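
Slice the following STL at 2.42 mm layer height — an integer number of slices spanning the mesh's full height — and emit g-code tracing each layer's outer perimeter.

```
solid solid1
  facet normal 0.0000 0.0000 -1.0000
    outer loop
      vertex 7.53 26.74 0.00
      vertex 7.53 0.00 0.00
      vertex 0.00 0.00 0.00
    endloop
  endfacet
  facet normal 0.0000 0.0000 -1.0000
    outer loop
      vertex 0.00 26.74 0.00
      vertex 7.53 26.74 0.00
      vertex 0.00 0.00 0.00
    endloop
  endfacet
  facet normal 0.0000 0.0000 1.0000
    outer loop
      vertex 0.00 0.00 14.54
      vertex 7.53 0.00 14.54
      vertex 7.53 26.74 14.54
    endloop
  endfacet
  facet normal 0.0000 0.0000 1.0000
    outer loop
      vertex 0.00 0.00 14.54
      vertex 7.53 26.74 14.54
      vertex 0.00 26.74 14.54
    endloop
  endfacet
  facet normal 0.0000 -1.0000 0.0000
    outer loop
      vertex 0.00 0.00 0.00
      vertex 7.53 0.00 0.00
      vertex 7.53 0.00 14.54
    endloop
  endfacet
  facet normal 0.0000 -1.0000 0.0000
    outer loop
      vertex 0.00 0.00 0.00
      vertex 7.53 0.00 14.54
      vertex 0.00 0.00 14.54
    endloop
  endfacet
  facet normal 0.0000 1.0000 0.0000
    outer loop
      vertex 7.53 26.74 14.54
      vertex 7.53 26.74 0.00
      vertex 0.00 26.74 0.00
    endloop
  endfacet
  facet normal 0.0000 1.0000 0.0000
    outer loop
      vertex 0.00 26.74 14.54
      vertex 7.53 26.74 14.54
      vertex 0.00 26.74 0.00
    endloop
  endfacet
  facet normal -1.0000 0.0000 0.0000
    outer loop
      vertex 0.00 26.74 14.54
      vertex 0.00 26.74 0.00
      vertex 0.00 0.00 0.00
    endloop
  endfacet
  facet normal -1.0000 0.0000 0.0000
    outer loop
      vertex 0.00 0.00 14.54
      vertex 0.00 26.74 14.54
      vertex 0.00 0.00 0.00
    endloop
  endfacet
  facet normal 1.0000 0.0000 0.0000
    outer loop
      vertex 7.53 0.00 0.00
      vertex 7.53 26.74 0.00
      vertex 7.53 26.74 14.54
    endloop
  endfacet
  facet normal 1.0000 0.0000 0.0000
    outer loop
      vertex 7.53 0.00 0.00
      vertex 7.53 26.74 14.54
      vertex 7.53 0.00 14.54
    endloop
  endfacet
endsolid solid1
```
; perimeter-only toolpath
G21 ; units = mm
G90 ; absolute positioning
G28 ; home
; layer 1
G0 Z2.42
G0 X0.00 Y0.00
G1 X7.53 Y0.00
G1 X7.53 Y26.74
G1 X0.00 Y26.74
G1 X0.00 Y0.00
; layer 2
G0 Z4.85
G0 X0.00 Y0.00
G1 X7.53 Y0.00
G1 X7.53 Y26.74
G1 X0.00 Y26.74
G1 X0.00 Y0.00
; layer 3
G0 Z7.27
G0 X0.00 Y0.00
G1 X7.53 Y0.00
G1 X7.53 Y26.74
G1 X0.00 Y26.74
G1 X0.00 Y0.00
; layer 4
G0 Z9.69
G0 X0.00 Y0.00
G1 X7.53 Y0.00
G1 X7.53 Y26.74
G1 X0.00 Y26.74
G1 X0.00 Y0.00
; layer 5
G0 Z12.12
G0 X0.00 Y0.00
G1 X7.53 Y0.00
G1 X7.53 Y26.74
G1 X0.00 Y26.74
G1 X0.00 Y0.00
; layer 6
G0 Z14.54
G0 X0.00 Y0.00
G1 X7.53 Y0.00
G1 X7.53 Y26.74
G1 X0.00 Y26.74
G1 X0.00 Y0.00
M2 ; end

The solid is a rectangular box, roughly 7.53 × 26.7 mm footprint and 14.5 mm tall. Slicing at Δz = 2.42 mm — 6 equal slices spanning the solid's height, so layer i sits at z = i·h/6 — gives 6 non-empty perimeters. Each is a 4-segment closed polygon; G0 lifts to the layer z and rapids to the start vertex, then G1 traces the edges.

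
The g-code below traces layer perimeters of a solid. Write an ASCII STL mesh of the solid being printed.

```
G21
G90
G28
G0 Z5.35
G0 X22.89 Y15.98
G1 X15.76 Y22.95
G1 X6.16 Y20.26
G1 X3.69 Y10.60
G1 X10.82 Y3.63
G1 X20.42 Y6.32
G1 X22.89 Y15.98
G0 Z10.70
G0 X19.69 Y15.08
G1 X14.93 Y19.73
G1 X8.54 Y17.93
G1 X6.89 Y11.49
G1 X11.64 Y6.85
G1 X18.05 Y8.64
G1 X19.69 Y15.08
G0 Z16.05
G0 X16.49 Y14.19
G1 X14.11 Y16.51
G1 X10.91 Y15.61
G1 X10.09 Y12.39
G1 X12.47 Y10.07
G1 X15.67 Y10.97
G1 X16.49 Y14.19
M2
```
solid part
  facet normal 0.0000 0.0000 -1.0000
    outer loop
      vertex 3.78 22.58 0.00
      vertex 16.58 26.17 0.00
      vertex 26.09 16.88 0.00
    endloop
  endfacet
  facet normal 0.0000 0.0000 -1.0000
    outer loop
      vertex 0.49 9.70 0.00
      vertex 3.78 22.58 0.00
      vertex 26.09 16.88 0.00
    endloop
  endfacet
  facet normal 0.0000 0.0000 -1.0000
    outer loop
      vertex 10.00 0.41 0.00
      vertex 0.49 9.70 0.00
      vertex 26.09 16.88 0.00
    endloop
  endfacet
  facet normal 0.0000 0.0000 -1.0000
    outer loop
      vertex 22.80 4.00 0.00
      vertex 10.00 0.41 0.00
      vertex 26.09 16.88 0.00
    endloop
  endfacet
  facet normal 0.6154 0.6300 0.4738
    outer loop
      vertex 26.09 16.88 0.00
      vertex 16.58 26.17 0.00
      vertex 13.29 13.29 21.40
    endloop
  endfacet
  facet normal -0.2378 0.8479 0.4738
    outer loop
      vertex 16.58 26.17 0.00
      vertex 3.78 22.58 0.00
      vertex 13.29 13.29 21.40
    endloop
  endfacet
  facet normal -0.8532 0.2179 0.4738
    outer loop
      vertex 3.78 22.58 0.00
      vertex 0.49 9.70 0.00
      vertex 13.29 13.29 21.40
    endloop
  endfacet
  facet normal -0.6154 -0.6300 0.4738
    outer loop
      vertex 0.49 9.70 0.00
      vertex 10.00 0.41 0.00
      vertex 13.29 13.29 21.40
    endloop
  endfacet
  facet normal 0.2378 -0.8479 0.4738
    outer loop
      vertex 10.00 0.41 0.00
      vertex 22.80 4.00 0.00
      vertex 13.29 13.29 21.40
    endloop
  endfacet
  facet normal 0.8532 -0.2179 0.4738
    outer loop
      vertex 22.80 4.00 0.00
      vertex 26.09 16.88 0.00
      vertex 13.29 13.29 21.40
    endloop
  endfacet
endsolid part

The G0 Z moves step by Δz≈5.35 mm. The G1 loops shrink linearly with z, so the solid tapers from its base footprint up to z≈21.4. Closing with a flat bottom cap and the tapered top and triangulating gives 10 facets — a regular 6-sided pyramid, base circumscribed radius ≈ 13.3 mm, apex at z ≈ 21.4 mm.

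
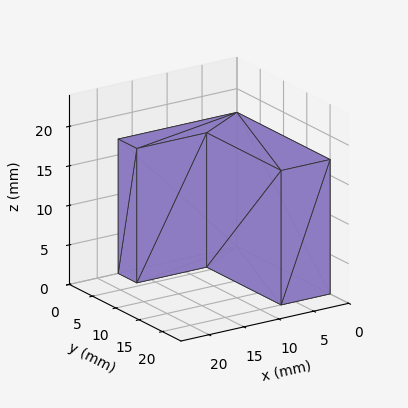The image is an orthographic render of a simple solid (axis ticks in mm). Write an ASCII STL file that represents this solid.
Reading the render: the shape is an L-shaped prism: outer 17 × 20 mm, arm thicknesses ≈ 4 mm (horizontal) and 7 mm (vertical), extruded 17 mm in z (dimensions read to the nearest mm from the axis ticks). For the STL, each face is triangulated and given an outward normal.

solid part
  facet normal 0.0000 0.0000 -1.0000
    outer loop
      vertex 17.0 4.0 0.0
      vertex 17.0 0.0 0.0
      vertex 0.0 0.0 0.0
    endloop
  endfacet
  facet normal 0.0000 0.0000 -1.0000
    outer loop
      vertex 7.0 4.0 0.0
      vertex 17.0 4.0 0.0
      vertex 0.0 0.0 0.0
    endloop
  endfacet
  facet normal 0.0000 0.0000 -1.0000
    outer loop
      vertex 7.0 20.0 0.0
      vertex 7.0 4.0 0.0
      vertex 0.0 0.0 0.0
    endloop
  endfacet
  facet normal 0.0000 0.0000 -1.0000
    outer loop
      vertex 0.0 20.0 0.0
      vertex 7.0 20.0 0.0
      vertex 0.0 0.0 0.0
    endloop
  endfacet
  facet normal 0.0000 0.0000 1.0000
    outer loop
      vertex 0.0 0.0 17.0
      vertex 17.0 0.0 17.0
      vertex 17.0 4.0 17.0
    endloop
  endfacet
  facet normal 0.0000 0.0000 1.0000
    outer loop
      vertex 0.0 0.0 17.0
      vertex 17.0 4.0 17.0
      vertex 7.0 4.0 17.0
    endloop
  endfacet
  facet normal 0.0000 0.0000 1.0000
    outer loop
      vertex 0.0 0.0 17.0
      vertex 7.0 4.0 17.0
      vertex 7.0 20.0 17.0
    endloop
  endfacet
  facet normal 0.0000 0.0000 1.0000
    outer loop
      vertex 0.0 0.0 17.0
      vertex 7.0 20.0 17.0
      vertex 0.0 20.0 17.0
    endloop
  endfacet
  facet normal 0.0000 -1.0000 0.0000
    outer loop
      vertex 0.0 0.0 0.0
      vertex 17.0 0.0 0.0
      vertex 17.0 0.0 17.0
    endloop
  endfacet
  facet normal 0.0000 -1.0000 0.0000
    outer loop
      vertex 0.0 0.0 0.0
      vertex 17.0 0.0 17.0
      vertex 0.0 0.0 17.0
    endloop
  endfacet
  facet normal 1.0000 0.0000 0.0000
    outer loop
      vertex 17.0 0.0 0.0
      vertex 17.0 4.0 0.0
      vertex 17.0 4.0 17.0
    endloop
  endfacet
  facet normal 1.0000 0.0000 0.0000
    outer loop
      vertex 17.0 0.0 0.0
      vertex 17.0 4.0 17.0
      vertex 17.0 0.0 17.0
    endloop
  endfacet
  facet normal 0.0000 1.0000 0.0000
    outer loop
      vertex 17.0 4.0 0.0
      vertex 7.0 4.0 0.0
      vertex 7.0 4.0 17.0
    endloop
  endfacet
  facet normal 0.0000 1.0000 0.0000
    outer loop
      vertex 17.0 4.0 0.0
      vertex 7.0 4.0 17.0
      vertex 17.0 4.0 17.0
    endloop
  endfacet
  facet normal 1.0000 0.0000 0.0000
    outer loop
      vertex 7.0 4.0 0.0
      vertex 7.0 20.0 0.0
      vertex 7.0 20.0 17.0
    endloop
  endfacet
  facet normal 1.0000 0.0000 0.0000
    outer loop
      vertex 7.0 4.0 0.0
      vertex 7.0 20.0 17.0
      vertex 7.0 4.0 17.0
    endloop
  endfacet
  facet normal 0.0000 1.0000 0.0000
    outer loop
      vertex 7.0 20.0 0.0
      vertex 0.0 20.0 0.0
      vertex 0.0 20.0 17.0
    endloop
  endfacet
  facet normal 0.0000 1.0000 0.0000
    outer loop
      vertex 7.0 20.0 0.0
      vertex 0.0 20.0 17.0
      vertex 7.0 20.0 17.0
    endloop
  endfacet
  facet normal -1.0000 0.0000 0.0000
    outer loop
      vertex 0.0 20.0 0.0
      vertex 0.0 0.0 0.0
      vertex 0.0 0.0 17.0
    endloop
  endfacet
  facet normal -1.0000 0.0000 0.0000
    outer loop
      vertex 0.0 20.0 0.0
      vertex 0.0 0.0 17.0
      vertex 0.0 20.0 17.0
    endloop
  endfacet
endsolid part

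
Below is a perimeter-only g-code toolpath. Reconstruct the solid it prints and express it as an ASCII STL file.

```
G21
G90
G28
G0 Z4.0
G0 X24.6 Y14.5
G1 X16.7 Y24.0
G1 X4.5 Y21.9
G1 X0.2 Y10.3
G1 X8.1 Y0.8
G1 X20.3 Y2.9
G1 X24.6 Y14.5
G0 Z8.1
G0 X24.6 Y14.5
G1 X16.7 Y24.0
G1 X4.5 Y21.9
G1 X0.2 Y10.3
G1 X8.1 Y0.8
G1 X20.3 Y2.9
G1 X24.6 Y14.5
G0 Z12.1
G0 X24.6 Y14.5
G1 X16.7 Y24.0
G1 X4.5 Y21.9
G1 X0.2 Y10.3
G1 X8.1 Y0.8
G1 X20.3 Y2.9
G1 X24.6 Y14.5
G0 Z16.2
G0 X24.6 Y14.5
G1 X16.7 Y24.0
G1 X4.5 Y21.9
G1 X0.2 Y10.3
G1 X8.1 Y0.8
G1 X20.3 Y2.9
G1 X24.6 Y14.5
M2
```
solid part
  facet normal 0.0000 0.0000 -1.0000
    outer loop
      vertex 4.5 21.9 0.0
      vertex 16.7 24.0 0.0
      vertex 24.6 14.5 0.0
    endloop
  endfacet
  facet normal 0.0000 0.0000 -1.0000
    outer loop
      vertex 0.2 10.3 0.0
      vertex 4.5 21.9 0.0
      vertex 24.6 14.5 0.0
    endloop
  endfacet
  facet normal 0.0000 0.0000 -1.0000
    outer loop
      vertex 8.1 0.8 0.0
      vertex 0.2 10.3 0.0
      vertex 24.6 14.5 0.0
    endloop
  endfacet
  facet normal 0.0000 0.0000 -1.0000
    outer loop
      vertex 20.3 2.9 0.0
      vertex 8.1 0.8 0.0
      vertex 24.6 14.5 0.0
    endloop
  endfacet
  facet normal 0.0000 0.0000 1.0000
    outer loop
      vertex 24.6 14.5 16.2
      vertex 16.7 24.0 16.2
      vertex 4.5 21.9 16.2
    endloop
  endfacet
  facet normal 0.0000 0.0000 1.0000
    outer loop
      vertex 24.6 14.5 16.2
      vertex 4.5 21.9 16.2
      vertex 0.2 10.3 16.2
    endloop
  endfacet
  facet normal 0.0000 0.0000 1.0000
    outer loop
      vertex 24.6 14.5 16.2
      vertex 0.2 10.3 16.2
      vertex 8.1 0.8 16.2
    endloop
  endfacet
  facet normal 0.0000 0.0000 1.0000
    outer loop
      vertex 24.6 14.5 16.2
      vertex 8.1 0.8 16.2
      vertex 20.3 2.9 16.2
    endloop
  endfacet
  facet normal 0.7689 0.6394 0.0000
    outer loop
      vertex 24.6 14.5 0.0
      vertex 16.7 24.0 0.0
      vertex 16.7 24.0 16.2
    endloop
  endfacet
  facet normal 0.7689 0.6394 0.0000
    outer loop
      vertex 24.6 14.5 0.0
      vertex 16.7 24.0 16.2
      vertex 24.6 14.5 16.2
    endloop
  endfacet
  facet normal -0.1696 0.9855 0.0000
    outer loop
      vertex 16.7 24.0 0.0
      vertex 4.5 21.9 0.0
      vertex 4.5 21.9 16.2
    endloop
  endfacet
  facet normal -0.1696 0.9855 0.0000
    outer loop
      vertex 16.7 24.0 0.0
      vertex 4.5 21.9 16.2
      vertex 16.7 24.0 16.2
    endloop
  endfacet
  facet normal -0.9377 0.3476 0.0000
    outer loop
      vertex 4.5 21.9 0.0
      vertex 0.2 10.3 0.0
      vertex 0.2 10.3 16.2
    endloop
  endfacet
  facet normal -0.9377 0.3476 0.0000
    outer loop
      vertex 4.5 21.9 0.0
      vertex 0.2 10.3 16.2
      vertex 4.5 21.9 16.2
    endloop
  endfacet
  facet normal -0.7689 -0.6394 0.0000
    outer loop
      vertex 0.2 10.3 0.0
      vertex 8.1 0.8 0.0
      vertex 8.1 0.8 16.2
    endloop
  endfacet
  facet normal -0.7689 -0.6394 0.0000
    outer loop
      vertex 0.2 10.3 0.0
      vertex 8.1 0.8 16.2
      vertex 0.2 10.3 16.2
    endloop
  endfacet
  facet normal 0.1696 -0.9855 0.0000
    outer loop
      vertex 8.1 0.8 0.0
      vertex 20.3 2.9 0.0
      vertex 20.3 2.9 16.2
    endloop
  endfacet
  facet normal 0.1696 -0.9855 0.0000
    outer loop
      vertex 8.1 0.8 0.0
      vertex 20.3 2.9 16.2
      vertex 8.1 0.8 16.2
    endloop
  endfacet
  facet normal 0.9377 -0.3476 0.0000
    outer loop
      vertex 20.3 2.9 0.0
      vertex 24.6 14.5 0.0
      vertex 24.6 14.5 16.2
    endloop
  endfacet
  facet normal 0.9377 -0.3476 0.0000
    outer loop
      vertex 20.3 2.9 0.0
      vertex 24.6 14.5 16.2
      vertex 20.3 2.9 16.2
    endloop
  endfacet
endsolid part

The G0 Z moves step by Δz≈4.0 mm. Every layer's G1 loop is the same polygon, so the solid is a straight extrusion of it from z=0 to z≈16.2. Closing with flat bottom and top caps and triangulating gives 20 facets — a regular 6-sided prism (a cylinder approximated with 6 flat sides), circumscribed radius ≈ 12.4 mm, height ≈ 16.2 mm.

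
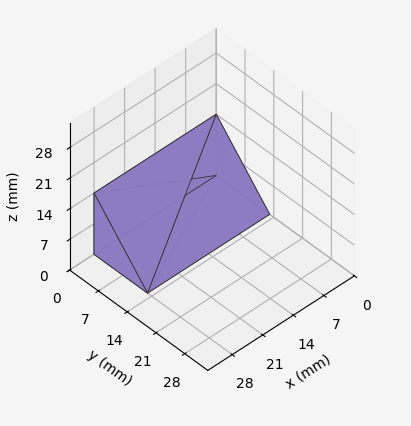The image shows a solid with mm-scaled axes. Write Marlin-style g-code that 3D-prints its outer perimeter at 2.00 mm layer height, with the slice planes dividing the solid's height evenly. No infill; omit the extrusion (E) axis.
Reading the render: the shape is a wedge (ramp): 28 × 13 mm base, rising to 14 mm along the y=0 edge and sloping linearly to z=0 at y=13 (dimensions read to the nearest mm from the axis ticks). For the g-code, the solid's height is divided into equal slices at the stated Δz and each level perimeter traced with G1 moves after a G0 lift.

; perimeter-only toolpath
G21 ; units = mm
G90 ; absolute positioning
G28 ; home
; layer 1
G0 Z2.00
G0 X0.00 Y0.00
G1 X28.00 Y0.00
G1 X28.00 Y11.14
G1 X0.00 Y11.14
G1 X0.00 Y0.00
; layer 2
G0 Z4.00
G0 X0.00 Y0.00
G1 X28.00 Y0.00
G1 X28.00 Y9.29
G1 X0.00 Y9.29
G1 X0.00 Y0.00
; layer 3
G0 Z6.00
G0 X0.00 Y0.00
G1 X28.00 Y0.00
G1 X28.00 Y7.43
G1 X0.00 Y7.43
G1 X0.00 Y0.00
; layer 4
G0 Z8.00
G0 X0.00 Y0.00
G1 X28.00 Y0.00
G1 X28.00 Y5.57
G1 X0.00 Y5.57
G1 X0.00 Y0.00
; layer 5
G0 Z10.00
G0 X0.00 Y0.00
G1 X28.00 Y0.00
G1 X28.00 Y3.71
G1 X0.00 Y3.71
G1 X0.00 Y0.00
; layer 6
G0 Z12.00
G0 X0.00 Y0.00
G1 X28.00 Y0.00
G1 X28.00 Y1.86
G1 X0.00 Y1.86
G1 X0.00 Y0.00
M2 ; end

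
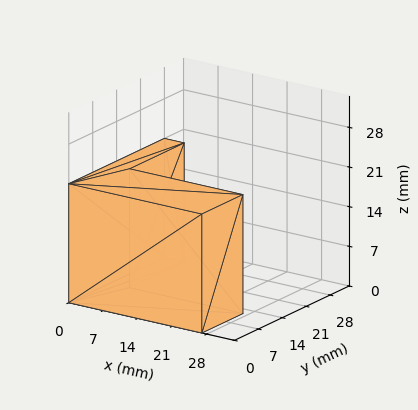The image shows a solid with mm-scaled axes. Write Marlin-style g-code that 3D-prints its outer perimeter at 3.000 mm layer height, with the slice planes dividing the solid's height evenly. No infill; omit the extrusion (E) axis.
Reading the render: the shape is an L-shaped prism: outer 27 × 28 mm, arm thicknesses ≈ 12 mm (horizontal) and 4 mm (vertical), extruded 21 mm in z (dimensions read to the nearest mm from the axis ticks). For the g-code, the solid's height is divided into equal slices at the stated Δz and each level perimeter traced with G1 moves after a G0 lift.

; perimeter-only toolpath
G21 ; units = mm
G90 ; absolute positioning
G28 ; home
; layer 1
G0 Z3.000
G0 X0.000 Y0.000
G1 X27.000 Y0.000
G1 X27.000 Y12.000
G1 X4.000 Y12.000
G1 X4.000 Y28.000
G1 X0.000 Y28.000
G1 X0.000 Y0.000
; layer 2
G0 Z6.000
G0 X0.000 Y0.000
G1 X27.000 Y0.000
G1 X27.000 Y12.000
G1 X4.000 Y12.000
G1 X4.000 Y28.000
G1 X0.000 Y28.000
G1 X0.000 Y0.000
; layer 3
G0 Z9.000
G0 X0.000 Y0.000
G1 X27.000 Y0.000
G1 X27.000 Y12.000
G1 X4.000 Y12.000
G1 X4.000 Y28.000
G1 X0.000 Y28.000
G1 X0.000 Y0.000
; layer 4
G0 Z12.000
G0 X0.000 Y0.000
G1 X27.000 Y0.000
G1 X27.000 Y12.000
G1 X4.000 Y12.000
G1 X4.000 Y28.000
G1 X0.000 Y28.000
G1 X0.000 Y0.000
; layer 5
G0 Z15.000
G0 X0.000 Y0.000
G1 X27.000 Y0.000
G1 X27.000 Y12.000
G1 X4.000 Y12.000
G1 X4.000 Y28.000
G1 X0.000 Y28.000
G1 X0.000 Y0.000
; layer 6
G0 Z18.000
G0 X0.000 Y0.000
G1 X27.000 Y0.000
G1 X27.000 Y12.000
G1 X4.000 Y12.000
G1 X4.000 Y28.000
G1 X0.000 Y28.000
G1 X0.000 Y0.000
; layer 7
G0 Z21.000
G0 X0.000 Y0.000
G1 X27.000 Y0.000
G1 X27.000 Y12.000
G1 X4.000 Y12.000
G1 X4.000 Y28.000
G1 X0.000 Y28.000
G1 X0.000 Y0.000
M2 ; end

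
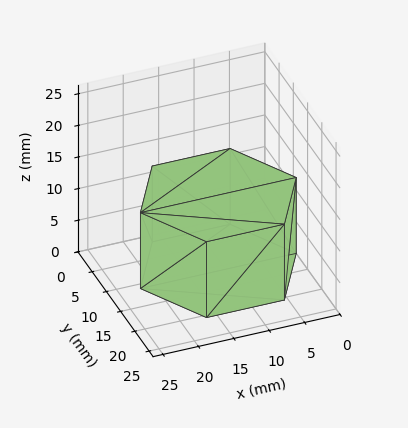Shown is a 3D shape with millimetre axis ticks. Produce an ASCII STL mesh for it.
Reading the render: the shape is a regular 6-sided prism (a cylinder approximated with 6 flat sides), circumscribed radius ≈ 11 mm, height ≈ 12 mm (dimensions read to the nearest mm from the axis ticks). For the STL, each face is triangulated and given an outward normal.

solid part
  facet normal 0.0000 0.0000 -1.0000
    outer loop
      vertex 5.50 20.53 0.00
      vertex 16.50 20.53 0.00
      vertex 22.00 11.00 0.00
    endloop
  endfacet
  facet normal 0.0000 0.0000 -1.0000
    outer loop
      vertex 0.00 11.00 0.00
      vertex 5.50 20.53 0.00
      vertex 22.00 11.00 0.00
    endloop
  endfacet
  facet normal 0.0000 0.0000 -1.0000
    outer loop
      vertex 5.50 1.47 0.00
      vertex 0.00 11.00 0.00
      vertex 22.00 11.00 0.00
    endloop
  endfacet
  facet normal 0.0000 0.0000 -1.0000
    outer loop
      vertex 16.50 1.47 0.00
      vertex 5.50 1.47 0.00
      vertex 22.00 11.00 0.00
    endloop
  endfacet
  facet normal 0.0000 0.0000 1.0000
    outer loop
      vertex 22.00 11.00 12.00
      vertex 16.50 20.53 12.00
      vertex 5.50 20.53 12.00
    endloop
  endfacet
  facet normal 0.0000 0.0000 1.0000
    outer loop
      vertex 22.00 11.00 12.00
      vertex 5.50 20.53 12.00
      vertex 0.00 11.00 12.00
    endloop
  endfacet
  facet normal 0.0000 0.0000 1.0000
    outer loop
      vertex 22.00 11.00 12.00
      vertex 0.00 11.00 12.00
      vertex 5.50 1.47 12.00
    endloop
  endfacet
  facet normal 0.0000 0.0000 1.0000
    outer loop
      vertex 22.00 11.00 12.00
      vertex 5.50 1.47 12.00
      vertex 16.50 1.47 12.00
    endloop
  endfacet
  facet normal 0.8661 0.4999 0.0000
    outer loop
      vertex 22.00 11.00 0.00
      vertex 16.50 20.53 0.00
      vertex 16.50 20.53 12.00
    endloop
  endfacet
  facet normal 0.8661 0.4999 0.0000
    outer loop
      vertex 22.00 11.00 0.00
      vertex 16.50 20.53 12.00
      vertex 22.00 11.00 12.00
    endloop
  endfacet
  facet normal 0.0000 1.0000 0.0000
    outer loop
      vertex 16.50 20.53 0.00
      vertex 5.50 20.53 0.00
      vertex 5.50 20.53 12.00
    endloop
  endfacet
  facet normal 0.0000 1.0000 0.0000
    outer loop
      vertex 16.50 20.53 0.00
      vertex 5.50 20.53 12.00
      vertex 16.50 20.53 12.00
    endloop
  endfacet
  facet normal -0.8661 0.4999 0.0000
    outer loop
      vertex 5.50 20.53 0.00
      vertex 0.00 11.00 0.00
      vertex 0.00 11.00 12.00
    endloop
  endfacet
  facet normal -0.8661 0.4999 0.0000
    outer loop
      vertex 5.50 20.53 0.00
      vertex 0.00 11.00 12.00
      vertex 5.50 20.53 12.00
    endloop
  endfacet
  facet normal -0.8661 -0.4999 0.0000
    outer loop
      vertex 0.00 11.00 0.00
      vertex 5.50 1.47 0.00
      vertex 5.50 1.47 12.00
    endloop
  endfacet
  facet normal -0.8661 -0.4999 0.0000
    outer loop
      vertex 0.00 11.00 0.00
      vertex 5.50 1.47 12.00
      vertex 0.00 11.00 12.00
    endloop
  endfacet
  facet normal 0.0000 -1.0000 0.0000
    outer loop
      vertex 5.50 1.47 0.00
      vertex 16.50 1.47 0.00
      vertex 16.50 1.47 12.00
    endloop
  endfacet
  facet normal 0.0000 -1.0000 0.0000
    outer loop
      vertex 5.50 1.47 0.00
      vertex 16.50 1.47 12.00
      vertex 5.50 1.47 12.00
    endloop
  endfacet
  facet normal 0.8661 -0.4999 0.0000
    outer loop
      vertex 16.50 1.47 0.00
      vertex 22.00 11.00 0.00
      vertex 22.00 11.00 12.00
    endloop
  endfacet
  facet normal 0.8661 -0.4999 0.0000
    outer loop
      vertex 16.50 1.47 0.00
      vertex 22.00 11.00 12.00
      vertex 16.50 1.47 12.00
    endloop
  endfacet
endsolid part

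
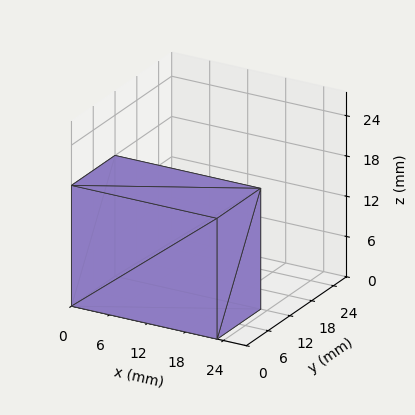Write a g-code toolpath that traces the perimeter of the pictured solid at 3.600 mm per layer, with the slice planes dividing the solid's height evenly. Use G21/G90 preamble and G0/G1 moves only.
Reading the render: the shape is a rectangular box, roughly 23 × 12 mm footprint and 18 mm tall (dimensions read to the nearest mm from the axis ticks). For the g-code, the solid's height is divided into equal slices at the stated Δz and each level perimeter traced with G1 moves after a G0 lift.

; perimeter-only toolpath
G21 ; units = mm
G90 ; absolute positioning
G28 ; home
; layer 1
G0 Z3.600
G0 X0.000 Y0.000
G1 X23.000 Y0.000
G1 X23.000 Y12.000
G1 X0.000 Y12.000
G1 X0.000 Y0.000
; layer 2
G0 Z7.200
G0 X0.000 Y0.000
G1 X23.000 Y0.000
G1 X23.000 Y12.000
G1 X0.000 Y12.000
G1 X0.000 Y0.000
; layer 3
G0 Z10.800
G0 X0.000 Y0.000
G1 X23.000 Y0.000
G1 X23.000 Y12.000
G1 X0.000 Y12.000
G1 X0.000 Y0.000
; layer 4
G0 Z14.400
G0 X0.000 Y0.000
G1 X23.000 Y0.000
G1 X23.000 Y12.000
G1 X0.000 Y12.000
G1 X0.000 Y0.000
; layer 5
G0 Z18.000
G0 X0.000 Y0.000
G1 X23.000 Y0.000
G1 X23.000 Y12.000
G1 X0.000 Y12.000
G1 X0.000 Y0.000
M2 ; end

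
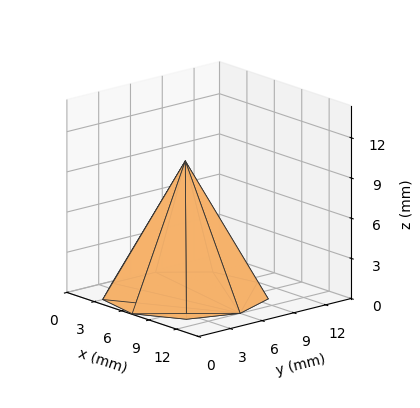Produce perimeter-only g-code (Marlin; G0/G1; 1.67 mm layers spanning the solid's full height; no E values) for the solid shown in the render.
Reading the render: the shape is a regular 9-sided pyramid, base circumscribed radius ≈ 6 mm, apex at z ≈ 10 mm (dimensions read to the nearest mm from the axis ticks). For the g-code, the solid's height is divided into equal slices at the stated Δz and each level perimeter traced with G1 moves after a G0 lift.

; perimeter-only toolpath
G21 ; units = mm
G90 ; absolute positioning
G28 ; home
; layer 1
G0 Z1.67
G0 X11.00 Y6.00
G1 X9.83 Y9.22
G1 X6.87 Y10.92
G1 X3.50 Y10.33
G1 X1.30 Y7.71
G1 X1.30 Y4.29
G1 X3.50 Y1.67
G1 X6.87 Y1.08
G1 X9.83 Y2.78
G1 X11.00 Y6.00
; layer 2
G0 Z3.33
G0 X10.00 Y6.00
G1 X9.07 Y8.57
G1 X6.69 Y9.94
G1 X4.00 Y9.47
G1 X2.24 Y7.37
G1 X2.24 Y4.63
G1 X4.00 Y2.53
G1 X6.69 Y2.06
G1 X9.07 Y3.43
G1 X10.00 Y6.00
; layer 3
G0 Z5.00
G0 X9.00 Y6.00
G1 X8.30 Y7.93
G1 X6.52 Y8.96
G1 X4.50 Y8.60
G1 X3.18 Y7.03
G1 X3.18 Y4.97
G1 X4.50 Y3.40
G1 X6.52 Y3.04
G1 X8.30 Y4.07
G1 X9.00 Y6.00
; layer 4
G0 Z6.67
G0 X8.00 Y6.00
G1 X7.53 Y7.29
G1 X6.35 Y7.97
G1 X5.00 Y7.73
G1 X4.12 Y6.68
G1 X4.12 Y5.32
G1 X5.00 Y4.27
G1 X6.35 Y4.03
G1 X7.53 Y4.71
G1 X8.00 Y6.00
; layer 5
G0 Z8.33
G0 X7.00 Y6.00
G1 X6.77 Y6.64
G1 X6.17 Y6.98
G1 X5.50 Y6.87
G1 X5.06 Y6.34
G1 X5.06 Y5.66
G1 X5.50 Y5.13
G1 X6.17 Y5.01
G1 X6.77 Y5.36
G1 X7.00 Y6.00
M2 ; end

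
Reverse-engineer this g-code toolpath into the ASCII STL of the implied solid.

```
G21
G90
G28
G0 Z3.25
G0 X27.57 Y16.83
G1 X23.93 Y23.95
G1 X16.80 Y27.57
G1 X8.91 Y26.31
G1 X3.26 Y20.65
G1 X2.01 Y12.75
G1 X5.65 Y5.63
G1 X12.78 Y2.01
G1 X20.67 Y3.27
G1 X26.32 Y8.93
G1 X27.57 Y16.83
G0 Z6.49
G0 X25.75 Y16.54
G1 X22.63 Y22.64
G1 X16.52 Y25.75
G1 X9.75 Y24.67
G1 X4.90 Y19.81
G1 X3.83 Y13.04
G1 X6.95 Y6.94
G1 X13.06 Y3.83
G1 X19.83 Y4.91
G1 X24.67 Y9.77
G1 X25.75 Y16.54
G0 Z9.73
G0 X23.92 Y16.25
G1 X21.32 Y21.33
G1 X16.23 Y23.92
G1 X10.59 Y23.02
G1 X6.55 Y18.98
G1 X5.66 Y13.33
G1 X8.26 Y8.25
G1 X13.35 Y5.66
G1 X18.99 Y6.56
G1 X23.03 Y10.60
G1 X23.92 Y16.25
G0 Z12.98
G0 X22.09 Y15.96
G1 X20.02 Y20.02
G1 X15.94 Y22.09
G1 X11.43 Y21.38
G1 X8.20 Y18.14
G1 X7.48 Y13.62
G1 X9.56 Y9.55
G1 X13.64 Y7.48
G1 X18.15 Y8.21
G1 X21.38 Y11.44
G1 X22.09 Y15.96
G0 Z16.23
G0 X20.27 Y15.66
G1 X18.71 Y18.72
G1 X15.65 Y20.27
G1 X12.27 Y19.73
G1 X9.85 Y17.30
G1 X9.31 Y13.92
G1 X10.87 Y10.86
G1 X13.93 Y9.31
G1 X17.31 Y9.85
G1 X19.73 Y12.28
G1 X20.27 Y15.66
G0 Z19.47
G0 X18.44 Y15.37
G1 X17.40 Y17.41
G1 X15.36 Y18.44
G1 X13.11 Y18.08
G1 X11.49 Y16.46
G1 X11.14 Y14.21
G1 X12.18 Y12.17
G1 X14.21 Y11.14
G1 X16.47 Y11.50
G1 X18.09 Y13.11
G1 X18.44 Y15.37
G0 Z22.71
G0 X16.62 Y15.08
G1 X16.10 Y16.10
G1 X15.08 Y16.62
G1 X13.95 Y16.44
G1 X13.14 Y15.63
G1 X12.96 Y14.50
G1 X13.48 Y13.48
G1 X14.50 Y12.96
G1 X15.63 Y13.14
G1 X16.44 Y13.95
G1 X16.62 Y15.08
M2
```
solid part
  facet normal 0.0000 0.0000 -1.0000
    outer loop
      vertex 17.09 29.40 0.00
      vertex 25.24 25.26 0.00
      vertex 29.40 17.12 0.00
    endloop
  endfacet
  facet normal 0.0000 0.0000 -1.0000
    outer loop
      vertex 8.07 27.96 0.00
      vertex 17.09 29.40 0.00
      vertex 29.40 17.12 0.00
    endloop
  endfacet
  facet normal 0.0000 0.0000 -1.0000
    outer loop
      vertex 1.61 21.49 0.00
      vertex 8.07 27.96 0.00
      vertex 29.40 17.12 0.00
    endloop
  endfacet
  facet normal 0.0000 0.0000 -1.0000
    outer loop
      vertex 0.18 12.46 0.00
      vertex 1.61 21.49 0.00
      vertex 29.40 17.12 0.00
    endloop
  endfacet
  facet normal 0.0000 0.0000 -1.0000
    outer loop
      vertex 4.34 4.32 0.00
      vertex 0.18 12.46 0.00
      vertex 29.40 17.12 0.00
    endloop
  endfacet
  facet normal 0.0000 0.0000 -1.0000
    outer loop
      vertex 12.49 0.18 0.00
      vertex 4.34 4.32 0.00
      vertex 29.40 17.12 0.00
    endloop
  endfacet
  facet normal 0.0000 0.0000 -1.0000
    outer loop
      vertex 21.51 1.62 0.00
      vertex 12.49 0.18 0.00
      vertex 29.40 17.12 0.00
    endloop
  endfacet
  facet normal 0.0000 0.0000 -1.0000
    outer loop
      vertex 27.97 8.09 0.00
      vertex 21.51 1.62 0.00
      vertex 29.40 17.12 0.00
    endloop
  endfacet
  facet normal 0.7829 0.4001 0.4765
    outer loop
      vertex 29.40 17.12 0.00
      vertex 25.24 25.26 0.00
      vertex 14.79 14.79 25.96
    endloop
  endfacet
  facet normal 0.3982 0.7839 0.4764
    outer loop
      vertex 25.24 25.26 0.00
      vertex 17.09 29.40 0.00
      vertex 14.79 14.79 25.96
    endloop
  endfacet
  facet normal -0.1386 0.8683 0.4764
    outer loop
      vertex 17.09 29.40 0.00
      vertex 8.07 27.96 0.00
      vertex 14.79 14.79 25.96
    endloop
  endfacet
  facet normal -0.6222 0.6213 0.4763
    outer loop
      vertex 8.07 27.96 0.00
      vertex 1.61 21.49 0.00
      vertex 14.79 14.79 25.96
    endloop
  endfacet
  facet normal -0.8684 0.1375 0.4764
    outer loop
      vertex 1.61 21.49 0.00
      vertex 0.18 12.46 0.00
      vertex 14.79 14.79 25.96
    endloop
  endfacet
  facet normal -0.7829 -0.4001 0.4765
    outer loop
      vertex 0.18 12.46 0.00
      vertex 4.34 4.32 0.00
      vertex 14.79 14.79 25.96
    endloop
  endfacet
  facet normal -0.3982 -0.7839 0.4764
    outer loop
      vertex 4.34 4.32 0.00
      vertex 12.49 0.18 0.00
      vertex 14.79 14.79 25.96
    endloop
  endfacet
  facet normal 0.1386 -0.8683 0.4764
    outer loop
      vertex 12.49 0.18 0.00
      vertex 21.51 1.62 0.00
      vertex 14.79 14.79 25.96
    endloop
  endfacet
  facet normal 0.6222 -0.6213 0.4763
    outer loop
      vertex 21.51 1.62 0.00
      vertex 27.97 8.09 0.00
      vertex 14.79 14.79 25.96
    endloop
  endfacet
  facet normal 0.8684 -0.1375 0.4764
    outer loop
      vertex 27.97 8.09 0.00
      vertex 29.40 17.12 0.00
      vertex 14.79 14.79 25.96
    endloop
  endfacet
endsolid part

The G0 Z moves step by Δz≈3.25 mm. The G1 loops shrink linearly with z, so the solid tapers from its base footprint up to z≈26. Closing with a flat bottom cap and the tapered top and triangulating gives 18 facets — a regular 10-sided pyramid, base circumscribed radius ≈ 14.8 mm, apex at z ≈ 26 mm.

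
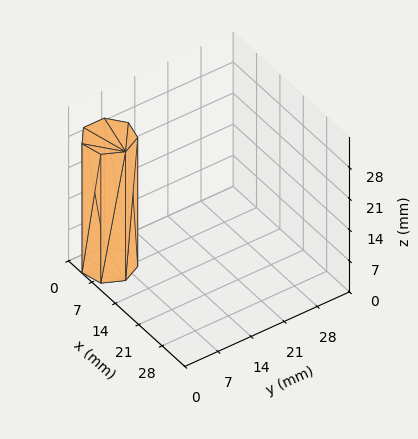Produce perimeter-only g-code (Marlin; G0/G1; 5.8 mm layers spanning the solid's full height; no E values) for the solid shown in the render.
Reading the render: the shape is a regular 7-sided prism (a cylinder approximated with 7 flat sides), circumscribed radius ≈ 5 mm, height ≈ 29 mm (dimensions read to the nearest mm from the axis ticks). For the g-code, the solid's height is divided into equal slices at the stated Δz and each level perimeter traced with G1 moves after a G0 lift.

; perimeter-only toolpath
G21 ; units = mm
G90 ; absolute positioning
G28 ; home
; layer 1
G0 Z5.8
G0 X10.0 Y5.0
G1 X8.1 Y8.9
G1 X3.9 Y9.9
G1 X0.5 Y7.2
G1 X0.5 Y2.8
G1 X3.9 Y0.1
G1 X8.1 Y1.1
G1 X10.0 Y5.0
; layer 2
G0 Z11.6
G0 X10.0 Y5.0
G1 X8.1 Y8.9
G1 X3.9 Y9.9
G1 X0.5 Y7.2
G1 X0.5 Y2.8
G1 X3.9 Y0.1
G1 X8.1 Y1.1
G1 X10.0 Y5.0
; layer 3
G0 Z17.4
G0 X10.0 Y5.0
G1 X8.1 Y8.9
G1 X3.9 Y9.9
G1 X0.5 Y7.2
G1 X0.5 Y2.8
G1 X3.9 Y0.1
G1 X8.1 Y1.1
G1 X10.0 Y5.0
; layer 4
G0 Z23.2
G0 X10.0 Y5.0
G1 X8.1 Y8.9
G1 X3.9 Y9.9
G1 X0.5 Y7.2
G1 X0.5 Y2.8
G1 X3.9 Y0.1
G1 X8.1 Y1.1
G1 X10.0 Y5.0
; layer 5
G0 Z29.0
G0 X10.0 Y5.0
G1 X8.1 Y8.9
G1 X3.9 Y9.9
G1 X0.5 Y7.2
G1 X0.5 Y2.8
G1 X3.9 Y0.1
G1 X8.1 Y1.1
G1 X10.0 Y5.0
M2 ; end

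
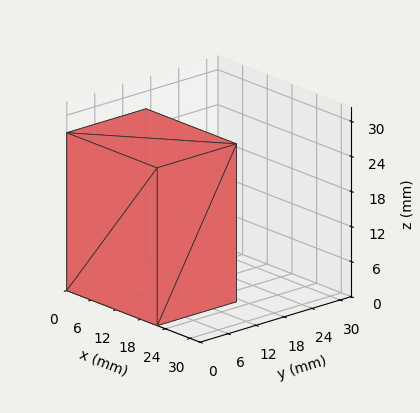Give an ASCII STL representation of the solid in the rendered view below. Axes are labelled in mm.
Reading the render: the shape is a rectangular box, roughly 22 × 17 mm footprint and 27 mm tall (dimensions read to the nearest mm from the axis ticks). For the STL, each face is triangulated and given an outward normal.

solid part
  facet normal 0.0000 0.0000 -1.0000
    outer loop
      vertex 22.0 17.0 0.0
      vertex 22.0 0.0 0.0
      vertex 0.0 0.0 0.0
    endloop
  endfacet
  facet normal 0.0000 0.0000 -1.0000
    outer loop
      vertex 0.0 17.0 0.0
      vertex 22.0 17.0 0.0
      vertex 0.0 0.0 0.0
    endloop
  endfacet
  facet normal 0.0000 0.0000 1.0000
    outer loop
      vertex 0.0 0.0 27.0
      vertex 22.0 0.0 27.0
      vertex 22.0 17.0 27.0
    endloop
  endfacet
  facet normal 0.0000 0.0000 1.0000
    outer loop
      vertex 0.0 0.0 27.0
      vertex 22.0 17.0 27.0
      vertex 0.0 17.0 27.0
    endloop
  endfacet
  facet normal 0.0000 -1.0000 0.0000
    outer loop
      vertex 0.0 0.0 0.0
      vertex 22.0 0.0 0.0
      vertex 22.0 0.0 27.0
    endloop
  endfacet
  facet normal 0.0000 -1.0000 0.0000
    outer loop
      vertex 0.0 0.0 0.0
      vertex 22.0 0.0 27.0
      vertex 0.0 0.0 27.0
    endloop
  endfacet
  facet normal 0.0000 1.0000 0.0000
    outer loop
      vertex 22.0 17.0 27.0
      vertex 22.0 17.0 0.0
      vertex 0.0 17.0 0.0
    endloop
  endfacet
  facet normal 0.0000 1.0000 0.0000
    outer loop
      vertex 0.0 17.0 27.0
      vertex 22.0 17.0 27.0
      vertex 0.0 17.0 0.0
    endloop
  endfacet
  facet normal -1.0000 0.0000 0.0000
    outer loop
      vertex 0.0 17.0 27.0
      vertex 0.0 17.0 0.0
      vertex 0.0 0.0 0.0
    endloop
  endfacet
  facet normal -1.0000 0.0000 0.0000
    outer loop
      vertex 0.0 0.0 27.0
      vertex 0.0 17.0 27.0
      vertex 0.0 0.0 0.0
    endloop
  endfacet
  facet normal 1.0000 0.0000 0.0000
    outer loop
      vertex 22.0 0.0 0.0
      vertex 22.0 17.0 0.0
      vertex 22.0 17.0 27.0
    endloop
  endfacet
  facet normal 1.0000 0.0000 0.0000
    outer loop
      vertex 22.0 0.0 0.0
      vertex 22.0 17.0 27.0
      vertex 22.0 0.0 27.0
    endloop
  endfacet
endsolid part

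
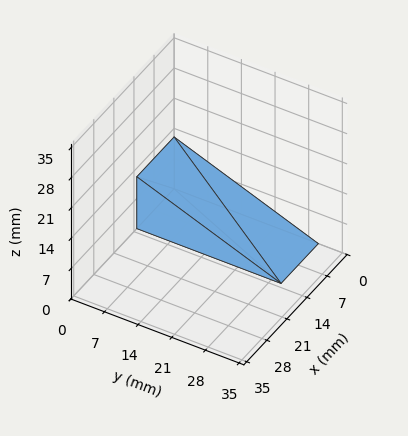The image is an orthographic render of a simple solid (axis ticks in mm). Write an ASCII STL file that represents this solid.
Reading the render: the shape is a wedge (ramp): 13 × 30 mm base, rising to 12 mm along the y=0 edge and sloping linearly to z=0 at y=30 (dimensions read to the nearest mm from the axis ticks). For the STL, each face is triangulated and given an outward normal.

solid part
  facet normal 0.0000 0.0000 -1.0000
    outer loop
      vertex 13.0 30.0 0.0
      vertex 13.0 0.0 0.0
      vertex 0.0 0.0 0.0
    endloop
  endfacet
  facet normal 0.0000 0.0000 -1.0000
    outer loop
      vertex 0.0 30.0 0.0
      vertex 13.0 30.0 0.0
      vertex 0.0 0.0 0.0
    endloop
  endfacet
  facet normal 0.0000 -1.0000 0.0000
    outer loop
      vertex 0.0 0.0 0.0
      vertex 13.0 0.0 0.0
      vertex 13.0 0.0 12.0
    endloop
  endfacet
  facet normal 0.0000 -1.0000 0.0000
    outer loop
      vertex 0.0 0.0 0.0
      vertex 13.0 0.0 12.0
      vertex 0.0 0.0 12.0
    endloop
  endfacet
  facet normal 0.0000 0.3714 0.9285
    outer loop
      vertex 0.0 0.0 12.0
      vertex 13.0 0.0 12.0
      vertex 13.0 30.0 0.0
    endloop
  endfacet
  facet normal 0.0000 0.3714 0.9285
    outer loop
      vertex 0.0 0.0 12.0
      vertex 13.0 30.0 0.0
      vertex 0.0 30.0 0.0
    endloop
  endfacet
  facet normal -1.0000 0.0000 0.0000
    outer loop
      vertex 0.0 0.0 12.0
      vertex 0.0 30.0 0.0
      vertex 0.0 0.0 0.0
    endloop
  endfacet
  facet normal 1.0000 0.0000 0.0000
    outer loop
      vertex 13.0 0.0 0.0
      vertex 13.0 30.0 0.0
      vertex 13.0 0.0 12.0
    endloop
  endfacet
endsolid part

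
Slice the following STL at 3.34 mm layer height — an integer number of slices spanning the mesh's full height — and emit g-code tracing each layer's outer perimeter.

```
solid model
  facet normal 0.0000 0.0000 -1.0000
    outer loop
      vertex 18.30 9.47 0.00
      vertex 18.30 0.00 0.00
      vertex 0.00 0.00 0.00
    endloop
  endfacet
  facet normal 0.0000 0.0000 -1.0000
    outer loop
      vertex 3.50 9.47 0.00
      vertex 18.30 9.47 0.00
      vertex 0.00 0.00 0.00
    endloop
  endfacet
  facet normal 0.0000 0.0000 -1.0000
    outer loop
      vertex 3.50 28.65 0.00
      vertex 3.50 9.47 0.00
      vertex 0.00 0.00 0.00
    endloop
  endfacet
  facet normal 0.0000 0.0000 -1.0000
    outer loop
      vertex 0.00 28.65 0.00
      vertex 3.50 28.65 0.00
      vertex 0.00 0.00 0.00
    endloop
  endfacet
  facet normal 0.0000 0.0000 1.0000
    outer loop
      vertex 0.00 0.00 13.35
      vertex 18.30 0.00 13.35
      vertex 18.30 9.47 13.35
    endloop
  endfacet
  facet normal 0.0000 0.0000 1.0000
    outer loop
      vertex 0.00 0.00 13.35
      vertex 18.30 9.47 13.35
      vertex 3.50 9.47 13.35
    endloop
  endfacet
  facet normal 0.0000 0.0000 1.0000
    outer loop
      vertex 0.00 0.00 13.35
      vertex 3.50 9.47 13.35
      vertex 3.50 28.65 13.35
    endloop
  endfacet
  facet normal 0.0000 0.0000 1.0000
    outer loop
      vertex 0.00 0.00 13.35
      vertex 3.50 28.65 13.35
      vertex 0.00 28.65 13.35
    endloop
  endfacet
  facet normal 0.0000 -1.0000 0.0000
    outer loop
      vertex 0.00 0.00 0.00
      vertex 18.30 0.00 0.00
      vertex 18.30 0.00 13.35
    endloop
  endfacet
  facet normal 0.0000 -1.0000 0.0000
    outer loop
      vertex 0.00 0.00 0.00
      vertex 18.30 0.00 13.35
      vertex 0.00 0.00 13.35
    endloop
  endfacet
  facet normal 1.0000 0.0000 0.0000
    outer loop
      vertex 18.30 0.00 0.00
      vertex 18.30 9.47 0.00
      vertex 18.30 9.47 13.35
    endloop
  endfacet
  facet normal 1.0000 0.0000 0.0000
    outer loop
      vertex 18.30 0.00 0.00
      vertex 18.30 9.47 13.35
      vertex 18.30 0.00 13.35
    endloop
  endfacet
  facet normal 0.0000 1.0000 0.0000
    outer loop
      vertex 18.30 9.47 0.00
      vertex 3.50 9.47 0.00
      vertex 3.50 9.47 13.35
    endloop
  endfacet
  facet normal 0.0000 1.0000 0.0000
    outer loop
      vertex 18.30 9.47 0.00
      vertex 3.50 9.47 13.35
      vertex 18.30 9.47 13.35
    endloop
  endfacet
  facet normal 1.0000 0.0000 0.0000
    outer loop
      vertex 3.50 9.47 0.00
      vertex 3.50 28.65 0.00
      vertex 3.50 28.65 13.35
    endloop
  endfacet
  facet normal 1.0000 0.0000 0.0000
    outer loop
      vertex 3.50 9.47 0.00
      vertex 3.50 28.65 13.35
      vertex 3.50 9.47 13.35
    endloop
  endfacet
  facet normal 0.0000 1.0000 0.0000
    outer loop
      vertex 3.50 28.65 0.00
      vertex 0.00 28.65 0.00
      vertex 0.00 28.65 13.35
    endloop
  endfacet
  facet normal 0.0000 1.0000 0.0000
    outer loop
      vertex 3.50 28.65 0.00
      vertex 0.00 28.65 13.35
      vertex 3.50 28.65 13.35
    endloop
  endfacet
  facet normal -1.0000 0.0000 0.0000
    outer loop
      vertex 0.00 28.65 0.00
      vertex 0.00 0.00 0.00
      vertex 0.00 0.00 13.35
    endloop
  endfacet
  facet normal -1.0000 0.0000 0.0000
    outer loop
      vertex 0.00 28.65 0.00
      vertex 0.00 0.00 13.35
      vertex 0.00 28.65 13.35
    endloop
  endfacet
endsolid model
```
; perimeter-only toolpath
G21 ; units = mm
G90 ; absolute positioning
G28 ; home
; layer 1
G0 Z3.34
G0 X0.00 Y0.00
G1 X18.30 Y0.00
G1 X18.30 Y9.47
G1 X3.50 Y9.47
G1 X3.50 Y28.65
G1 X0.00 Y28.65
G1 X0.00 Y0.00
; layer 2
G0 Z6.67
G0 X0.00 Y0.00
G1 X18.30 Y0.00
G1 X18.30 Y9.47
G1 X3.50 Y9.47
G1 X3.50 Y28.65
G1 X0.00 Y28.65
G1 X0.00 Y0.00
; layer 3
G0 Z10.01
G0 X0.00 Y0.00
G1 X18.30 Y0.00
G1 X18.30 Y9.47
G1 X3.50 Y9.47
G1 X3.50 Y28.65
G1 X0.00 Y28.65
G1 X0.00 Y0.00
; layer 4
G0 Z13.35
G0 X0.00 Y0.00
G1 X18.30 Y0.00
G1 X18.30 Y9.47
G1 X3.50 Y9.47
G1 X3.50 Y28.65
G1 X0.00 Y28.65
G1 X0.00 Y0.00
M2 ; end

The solid is an L-shaped prism: outer 18.3 × 28.6 mm, arm thicknesses ≈ 9.47 mm (horizontal) and 3.5 mm (vertical), extruded 13.3 mm in z. Slicing at Δz = 3.34 mm — 4 equal slices spanning the solid's height, so layer i sits at z = i·h/4 — gives 4 non-empty perimeters. Each is a 6-segment closed polygon; G0 lifts to the layer z and rapids to the start vertex, then G1 traces the edges.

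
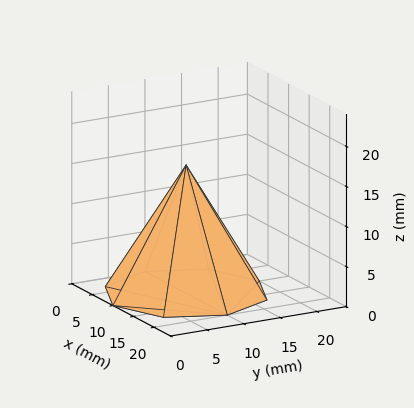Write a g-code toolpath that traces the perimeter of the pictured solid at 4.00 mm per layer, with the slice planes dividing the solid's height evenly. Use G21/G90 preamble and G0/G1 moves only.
Reading the render: the shape is a regular 8-sided pyramid, base circumscribed radius ≈ 10 mm, apex at z ≈ 16 mm (dimensions read to the nearest mm from the axis ticks). For the g-code, the solid's height is divided into equal slices at the stated Δz and each level perimeter traced with G1 moves after a G0 lift.

; perimeter-only toolpath
G21 ; units = mm
G90 ; absolute positioning
G28 ; home
; layer 1
G0 Z4.00
G0 X17.50 Y10.00
G1 X15.30 Y15.30
G1 X10.00 Y17.50
G1 X4.70 Y15.30
G1 X2.50 Y10.00
G1 X4.70 Y4.70
G1 X10.00 Y2.50
G1 X15.30 Y4.70
G1 X17.50 Y10.00
; layer 2
G0 Z8.00
G0 X15.00 Y10.00
G1 X13.54 Y13.54
G1 X10.00 Y15.00
G1 X6.46 Y13.54
G1 X5.00 Y10.00
G1 X6.46 Y6.46
G1 X10.00 Y5.00
G1 X13.54 Y6.46
G1 X15.00 Y10.00
; layer 3
G0 Z12.00
G0 X12.50 Y10.00
G1 X11.77 Y11.77
G1 X10.00 Y12.50
G1 X8.23 Y11.77
G1 X7.50 Y10.00
G1 X8.23 Y8.23
G1 X10.00 Y7.50
G1 X11.77 Y8.23
G1 X12.50 Y10.00
M2 ; end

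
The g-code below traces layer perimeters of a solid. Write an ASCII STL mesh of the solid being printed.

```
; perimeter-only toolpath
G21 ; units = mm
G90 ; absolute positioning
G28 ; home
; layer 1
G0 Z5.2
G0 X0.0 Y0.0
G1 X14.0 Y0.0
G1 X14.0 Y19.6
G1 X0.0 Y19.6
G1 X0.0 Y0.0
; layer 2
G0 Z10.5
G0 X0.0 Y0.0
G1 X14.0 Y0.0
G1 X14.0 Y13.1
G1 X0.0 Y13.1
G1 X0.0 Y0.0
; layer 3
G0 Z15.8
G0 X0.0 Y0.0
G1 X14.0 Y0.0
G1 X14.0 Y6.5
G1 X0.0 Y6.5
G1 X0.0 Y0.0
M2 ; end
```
solid part
  facet normal 0.0000 0.0000 -1.0000
    outer loop
      vertex 14.0 26.1 0.0
      vertex 14.0 0.0 0.0
      vertex 0.0 0.0 0.0
    endloop
  endfacet
  facet normal 0.0000 0.0000 -1.0000
    outer loop
      vertex 0.0 26.1 0.0
      vertex 14.0 26.1 0.0
      vertex 0.0 0.0 0.0
    endloop
  endfacet
  facet normal 0.0000 -1.0000 0.0000
    outer loop
      vertex 0.0 0.0 0.0
      vertex 14.0 0.0 0.0
      vertex 14.0 0.0 21.0
    endloop
  endfacet
  facet normal 0.0000 -1.0000 0.0000
    outer loop
      vertex 0.0 0.0 0.0
      vertex 14.0 0.0 21.0
      vertex 0.0 0.0 21.0
    endloop
  endfacet
  facet normal 0.0000 0.6269 0.7791
    outer loop
      vertex 0.0 0.0 21.0
      vertex 14.0 0.0 21.0
      vertex 14.0 26.1 0.0
    endloop
  endfacet
  facet normal 0.0000 0.6269 0.7791
    outer loop
      vertex 0.0 0.0 21.0
      vertex 14.0 26.1 0.0
      vertex 0.0 26.1 0.0
    endloop
  endfacet
  facet normal -1.0000 0.0000 0.0000
    outer loop
      vertex 0.0 0.0 21.0
      vertex 0.0 26.1 0.0
      vertex 0.0 0.0 0.0
    endloop
  endfacet
  facet normal 1.0000 0.0000 0.0000
    outer loop
      vertex 14.0 0.0 0.0
      vertex 14.0 26.1 0.0
      vertex 14.0 0.0 21.0
    endloop
  endfacet
endsolid part

The G0 Z moves step by Δz≈5.2 mm. The G1 loops shrink linearly with z, so the solid tapers from its base footprint up to z≈21. Closing with a flat bottom cap and the tapered top and triangulating gives 8 facets — a wedge (ramp): 14 × 26.1 mm base, rising to 21 mm along the y=0 edge and sloping linearly to z=0 at y=26.1.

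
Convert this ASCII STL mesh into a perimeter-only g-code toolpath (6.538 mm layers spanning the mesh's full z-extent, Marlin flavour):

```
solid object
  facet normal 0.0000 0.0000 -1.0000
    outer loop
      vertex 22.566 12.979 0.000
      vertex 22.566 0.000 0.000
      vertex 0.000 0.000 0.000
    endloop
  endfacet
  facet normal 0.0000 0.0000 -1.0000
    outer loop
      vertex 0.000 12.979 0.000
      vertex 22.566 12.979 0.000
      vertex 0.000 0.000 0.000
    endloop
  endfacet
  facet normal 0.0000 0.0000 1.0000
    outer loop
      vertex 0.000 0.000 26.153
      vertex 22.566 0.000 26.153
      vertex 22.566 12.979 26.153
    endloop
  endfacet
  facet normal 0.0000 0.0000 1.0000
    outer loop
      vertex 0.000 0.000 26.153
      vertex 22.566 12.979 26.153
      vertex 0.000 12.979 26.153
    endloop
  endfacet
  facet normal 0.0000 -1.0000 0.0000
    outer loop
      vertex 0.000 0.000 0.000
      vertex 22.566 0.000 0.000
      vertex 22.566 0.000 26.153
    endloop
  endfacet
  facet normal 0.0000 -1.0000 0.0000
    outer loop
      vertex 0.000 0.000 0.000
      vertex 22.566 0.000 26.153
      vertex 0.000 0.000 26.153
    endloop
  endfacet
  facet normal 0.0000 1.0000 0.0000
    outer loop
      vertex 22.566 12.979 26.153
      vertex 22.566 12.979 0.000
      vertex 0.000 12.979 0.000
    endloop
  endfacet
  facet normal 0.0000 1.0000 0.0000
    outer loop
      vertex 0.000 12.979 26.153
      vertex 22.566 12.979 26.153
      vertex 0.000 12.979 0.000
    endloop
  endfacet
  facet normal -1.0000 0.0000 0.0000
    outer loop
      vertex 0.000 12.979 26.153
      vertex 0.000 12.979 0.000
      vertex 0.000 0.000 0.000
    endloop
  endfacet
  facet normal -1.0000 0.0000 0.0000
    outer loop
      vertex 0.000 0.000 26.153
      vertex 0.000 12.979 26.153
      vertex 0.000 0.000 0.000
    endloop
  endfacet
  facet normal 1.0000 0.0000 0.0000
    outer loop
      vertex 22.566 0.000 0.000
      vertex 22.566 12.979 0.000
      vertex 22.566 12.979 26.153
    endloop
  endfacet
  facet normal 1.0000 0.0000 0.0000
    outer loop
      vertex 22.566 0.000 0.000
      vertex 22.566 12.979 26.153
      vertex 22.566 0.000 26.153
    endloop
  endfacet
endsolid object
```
; perimeter-only toolpath
G21 ; units = mm
G90 ; absolute positioning
G28 ; home
; layer 1
G0 Z6.538
G0 X0.000 Y0.000
G1 X22.566 Y0.000
G1 X22.566 Y12.979
G1 X0.000 Y12.979
G1 X0.000 Y0.000
; layer 2
G0 Z13.076
G0 X0.000 Y0.000
G1 X22.566 Y0.000
G1 X22.566 Y12.979
G1 X0.000 Y12.979
G1 X0.000 Y0.000
; layer 3
G0 Z19.615
G0 X0.000 Y0.000
G1 X22.566 Y0.000
G1 X22.566 Y12.979
G1 X0.000 Y12.979
G1 X0.000 Y0.000
; layer 4
G0 Z26.153
G0 X0.000 Y0.000
G1 X22.566 Y0.000
G1 X22.566 Y12.979
G1 X0.000 Y12.979
G1 X0.000 Y0.000
M2 ; end

The solid is a rectangular box, roughly 22.6 × 13 mm footprint and 26.2 mm tall. Slicing at Δz = 6.538 mm — 4 equal slices spanning the solid's height, so layer i sits at z = i·h/4 — gives 4 non-empty perimeters. Each is a 4-segment closed polygon; G0 lifts to the layer z and rapids to the start vertex, then G1 traces the edges.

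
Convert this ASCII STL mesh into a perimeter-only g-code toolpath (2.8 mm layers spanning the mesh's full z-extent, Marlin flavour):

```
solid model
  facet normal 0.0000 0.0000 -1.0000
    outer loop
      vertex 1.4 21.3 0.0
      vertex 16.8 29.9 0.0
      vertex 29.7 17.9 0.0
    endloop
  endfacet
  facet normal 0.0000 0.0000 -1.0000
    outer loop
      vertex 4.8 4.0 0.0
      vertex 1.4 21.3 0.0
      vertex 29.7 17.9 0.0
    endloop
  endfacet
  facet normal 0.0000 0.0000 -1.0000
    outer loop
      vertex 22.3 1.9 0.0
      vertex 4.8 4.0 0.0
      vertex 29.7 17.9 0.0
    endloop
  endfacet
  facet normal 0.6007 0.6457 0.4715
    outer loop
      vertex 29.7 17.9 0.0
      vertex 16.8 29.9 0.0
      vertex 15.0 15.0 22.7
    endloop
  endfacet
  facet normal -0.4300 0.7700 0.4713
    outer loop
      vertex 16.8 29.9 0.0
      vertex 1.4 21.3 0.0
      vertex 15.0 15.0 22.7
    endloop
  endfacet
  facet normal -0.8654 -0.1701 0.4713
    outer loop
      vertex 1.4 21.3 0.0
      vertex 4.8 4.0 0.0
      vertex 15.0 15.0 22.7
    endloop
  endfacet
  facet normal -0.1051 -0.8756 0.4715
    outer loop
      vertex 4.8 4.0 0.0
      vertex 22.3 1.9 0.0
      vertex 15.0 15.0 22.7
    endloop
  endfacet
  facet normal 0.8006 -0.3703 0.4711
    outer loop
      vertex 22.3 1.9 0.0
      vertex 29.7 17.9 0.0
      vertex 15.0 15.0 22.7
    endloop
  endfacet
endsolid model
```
; perimeter-only toolpath
G21 ; units = mm
G90 ; absolute positioning
G28 ; home
; layer 1
G0 Z2.8
G0 X27.9 Y17.5
G1 X16.6 Y28.0
G1 X3.1 Y20.5
G1 X6.1 Y5.4
G1 X21.4 Y3.5
G1 X27.9 Y17.5
; layer 2
G0 Z5.7
G0 X26.0 Y17.2
G1 X16.4 Y26.2
G1 X4.8 Y19.7
G1 X7.3 Y6.8
G1 X20.5 Y5.2
G1 X26.0 Y17.2
; layer 3
G0 Z8.5
G0 X24.2 Y16.8
G1 X16.1 Y24.3
G1 X6.5 Y18.9
G1 X8.6 Y8.1
G1 X19.6 Y6.8
G1 X24.2 Y16.8
; layer 4
G0 Z11.3
G0 X22.4 Y16.4
G1 X15.9 Y22.4
G1 X8.2 Y18.1
G1 X9.9 Y9.5
G1 X18.6 Y8.4
G1 X22.4 Y16.4
; layer 5
G0 Z14.2
G0 X20.5 Y16.1
G1 X15.7 Y20.6
G1 X9.9 Y17.4
G1 X11.2 Y10.9
G1 X17.7 Y10.1
G1 X20.5 Y16.1
; layer 6
G0 Z17.0
G0 X18.7 Y15.7
G1 X15.4 Y18.7
G1 X11.6 Y16.6
G1 X12.4 Y12.2
G1 X16.8 Y11.7
G1 X18.7 Y15.7
; layer 7
G0 Z19.9
G0 X16.8 Y15.4
G1 X15.2 Y16.9
G1 X13.3 Y15.8
G1 X13.7 Y13.6
G1 X15.9 Y13.4
G1 X16.8 Y15.4
M2 ; end

The solid is a regular 5-sided pyramid, base circumscribed radius ≈ 15 mm, apex at z ≈ 22.7 mm. Slicing at Δz = 2.8 mm — 8 equal slices spanning the solid's height, so layer i sits at z = i·h/8 — gives 7 non-empty perimeters. Each is a 5-segment closed polygon; G0 lifts to the layer z and rapids to the start vertex, then G1 traces the edges. The cross-section shrinks linearly with z (the slice at the apex is degenerate and omitted).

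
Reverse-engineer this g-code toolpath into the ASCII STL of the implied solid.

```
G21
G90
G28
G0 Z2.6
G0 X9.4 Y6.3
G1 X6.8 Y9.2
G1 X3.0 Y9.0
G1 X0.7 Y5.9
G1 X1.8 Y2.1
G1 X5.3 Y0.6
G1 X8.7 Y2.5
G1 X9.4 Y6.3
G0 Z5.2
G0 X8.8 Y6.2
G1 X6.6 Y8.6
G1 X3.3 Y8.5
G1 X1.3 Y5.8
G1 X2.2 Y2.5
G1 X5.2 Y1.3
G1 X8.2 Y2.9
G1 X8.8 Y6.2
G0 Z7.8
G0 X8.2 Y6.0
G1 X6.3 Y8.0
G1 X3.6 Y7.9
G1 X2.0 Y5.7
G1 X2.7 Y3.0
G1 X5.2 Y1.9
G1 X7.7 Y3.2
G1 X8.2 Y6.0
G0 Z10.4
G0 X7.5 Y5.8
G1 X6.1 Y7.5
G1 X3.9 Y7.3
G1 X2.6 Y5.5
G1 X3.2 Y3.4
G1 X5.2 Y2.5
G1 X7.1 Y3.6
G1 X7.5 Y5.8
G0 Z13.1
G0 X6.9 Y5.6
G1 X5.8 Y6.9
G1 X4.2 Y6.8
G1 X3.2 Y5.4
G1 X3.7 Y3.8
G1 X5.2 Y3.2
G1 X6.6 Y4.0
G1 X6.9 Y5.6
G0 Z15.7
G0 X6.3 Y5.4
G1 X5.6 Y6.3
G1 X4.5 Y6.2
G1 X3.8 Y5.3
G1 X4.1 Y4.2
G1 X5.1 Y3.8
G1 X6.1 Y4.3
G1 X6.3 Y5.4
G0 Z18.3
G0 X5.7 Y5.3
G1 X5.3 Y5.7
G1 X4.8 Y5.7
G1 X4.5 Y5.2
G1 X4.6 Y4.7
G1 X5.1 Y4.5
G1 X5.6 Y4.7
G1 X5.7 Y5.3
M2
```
solid part
  facet normal 0.0000 0.0000 -1.0000
    outer loop
      vertex 2.7 9.6 0.0
      vertex 7.1 9.8 0.0
      vertex 10.0 6.5 0.0
    endloop
  endfacet
  facet normal 0.0000 0.0000 -1.0000
    outer loop
      vertex 0.1 6.0 0.0
      vertex 2.7 9.6 0.0
      vertex 10.0 6.5 0.0
    endloop
  endfacet
  facet normal 0.0000 0.0000 -1.0000
    outer loop
      vertex 1.3 1.7 0.0
      vertex 0.1 6.0 0.0
      vertex 10.0 6.5 0.0
    endloop
  endfacet
  facet normal 0.0000 0.0000 -1.0000
    outer loop
      vertex 5.3 0.0 0.0
      vertex 1.3 1.7 0.0
      vertex 10.0 6.5 0.0
    endloop
  endfacet
  facet normal 0.0000 0.0000 -1.0000
    outer loop
      vertex 9.2 2.1 0.0
      vertex 5.3 0.0 0.0
      vertex 10.0 6.5 0.0
    endloop
  endfacet
  facet normal 0.7336 0.6447 0.2152
    outer loop
      vertex 10.0 6.5 0.0
      vertex 7.1 9.8 0.0
      vertex 5.1 5.1 20.9
    endloop
  endfacet
  facet normal -0.0443 0.9756 0.2151
    outer loop
      vertex 7.1 9.8 0.0
      vertex 2.7 9.6 0.0
      vertex 5.1 5.1 20.9
    endloop
  endfacet
  facet normal -0.7919 0.5719 0.2141
    outer loop
      vertex 2.7 9.6 0.0
      vertex 0.1 6.0 0.0
      vertex 5.1 5.1 20.9
    endloop
  endfacet
  facet normal -0.9409 -0.2626 0.2138
    outer loop
      vertex 0.1 6.0 0.0
      vertex 1.3 1.7 0.0
      vertex 5.1 5.1 20.9
    endloop
  endfacet
  facet normal -0.3819 -0.8987 0.2156
    outer loop
      vertex 1.3 1.7 0.0
      vertex 5.3 0.0 0.0
      vertex 5.1 5.1 20.9
    endloop
  endfacet
  facet normal 0.4631 -0.8600 0.2143
    outer loop
      vertex 5.3 0.0 0.0
      vertex 9.2 2.1 0.0
      vertex 5.1 5.1 20.9
    endloop
  endfacet
  facet normal 0.9612 -0.1748 0.2136
    outer loop
      vertex 9.2 2.1 0.0
      vertex 10.0 6.5 0.0
      vertex 5.1 5.1 20.9
    endloop
  endfacet
endsolid part

The G0 Z moves step by Δz≈2.6 mm. The G1 loops shrink linearly with z, so the solid tapers from its base footprint up to z≈20.9. Closing with a flat bottom cap and the tapered top and triangulating gives 12 facets — a regular 7-sided pyramid, base circumscribed radius ≈ 5.1 mm, apex at z ≈ 20.9 mm.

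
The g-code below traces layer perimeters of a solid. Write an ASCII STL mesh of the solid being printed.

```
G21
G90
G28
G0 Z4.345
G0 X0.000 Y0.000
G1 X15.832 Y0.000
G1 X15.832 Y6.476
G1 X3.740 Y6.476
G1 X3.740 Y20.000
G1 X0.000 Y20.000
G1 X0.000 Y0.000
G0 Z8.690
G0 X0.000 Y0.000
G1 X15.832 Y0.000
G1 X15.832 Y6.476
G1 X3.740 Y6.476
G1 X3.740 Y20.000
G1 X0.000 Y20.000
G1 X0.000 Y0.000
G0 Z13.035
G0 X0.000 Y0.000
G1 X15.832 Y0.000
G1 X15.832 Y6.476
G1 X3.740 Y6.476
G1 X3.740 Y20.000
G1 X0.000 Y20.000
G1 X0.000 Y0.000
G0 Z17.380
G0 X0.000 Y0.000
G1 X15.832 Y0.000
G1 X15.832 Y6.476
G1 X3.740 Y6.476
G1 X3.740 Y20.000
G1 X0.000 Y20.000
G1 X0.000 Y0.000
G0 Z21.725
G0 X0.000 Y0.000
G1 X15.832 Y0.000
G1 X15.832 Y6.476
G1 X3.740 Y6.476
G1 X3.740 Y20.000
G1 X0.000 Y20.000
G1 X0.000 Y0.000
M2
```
solid part
  facet normal 0.0000 0.0000 -1.0000
    outer loop
      vertex 15.832 6.476 0.000
      vertex 15.832 0.000 0.000
      vertex 0.000 0.000 0.000
    endloop
  endfacet
  facet normal 0.0000 0.0000 -1.0000
    outer loop
      vertex 3.740 6.476 0.000
      vertex 15.832 6.476 0.000
      vertex 0.000 0.000 0.000
    endloop
  endfacet
  facet normal 0.0000 0.0000 -1.0000
    outer loop
      vertex 3.740 20.000 0.000
      vertex 3.740 6.476 0.000
      vertex 0.000 0.000 0.000
    endloop
  endfacet
  facet normal 0.0000 0.0000 -1.0000
    outer loop
      vertex 0.000 20.000 0.000
      vertex 3.740 20.000 0.000
      vertex 0.000 0.000 0.000
    endloop
  endfacet
  facet normal 0.0000 0.0000 1.0000
    outer loop
      vertex 0.000 0.000 21.725
      vertex 15.832 0.000 21.725
      vertex 15.832 6.476 21.725
    endloop
  endfacet
  facet normal 0.0000 0.0000 1.0000
    outer loop
      vertex 0.000 0.000 21.725
      vertex 15.832 6.476 21.725
      vertex 3.740 6.476 21.725
    endloop
  endfacet
  facet normal 0.0000 0.0000 1.0000
    outer loop
      vertex 0.000 0.000 21.725
      vertex 3.740 6.476 21.725
      vertex 3.740 20.000 21.725
    endloop
  endfacet
  facet normal 0.0000 0.0000 1.0000
    outer loop
      vertex 0.000 0.000 21.725
      vertex 3.740 20.000 21.725
      vertex 0.000 20.000 21.725
    endloop
  endfacet
  facet normal 0.0000 -1.0000 0.0000
    outer loop
      vertex 0.000 0.000 0.000
      vertex 15.832 0.000 0.000
      vertex 15.832 0.000 21.725
    endloop
  endfacet
  facet normal 0.0000 -1.0000 0.0000
    outer loop
      vertex 0.000 0.000 0.000
      vertex 15.832 0.000 21.725
      vertex 0.000 0.000 21.725
    endloop
  endfacet
  facet normal 1.0000 0.0000 0.0000
    outer loop
      vertex 15.832 0.000 0.000
      vertex 15.832 6.476 0.000
      vertex 15.832 6.476 21.725
    endloop
  endfacet
  facet normal 1.0000 0.0000 0.0000
    outer loop
      vertex 15.832 0.000 0.000
      vertex 15.832 6.476 21.725
      vertex 15.832 0.000 21.725
    endloop
  endfacet
  facet normal 0.0000 1.0000 0.0000
    outer loop
      vertex 15.832 6.476 0.000
      vertex 3.740 6.476 0.000
      vertex 3.740 6.476 21.725
    endloop
  endfacet
  facet normal 0.0000 1.0000 0.0000
    outer loop
      vertex 15.832 6.476 0.000
      vertex 3.740 6.476 21.725
      vertex 15.832 6.476 21.725
    endloop
  endfacet
  facet normal 1.0000 0.0000 0.0000
    outer loop
      vertex 3.740 6.476 0.000
      vertex 3.740 20.000 0.000
      vertex 3.740 20.000 21.725
    endloop
  endfacet
  facet normal 1.0000 0.0000 0.0000
    outer loop
      vertex 3.740 6.476 0.000
      vertex 3.740 20.000 21.725
      vertex 3.740 6.476 21.725
    endloop
  endfacet
  facet normal 0.0000 1.0000 0.0000
    outer loop
      vertex 3.740 20.000 0.000
      vertex 0.000 20.000 0.000
      vertex 0.000 20.000 21.725
    endloop
  endfacet
  facet normal 0.0000 1.0000 0.0000
    outer loop
      vertex 3.740 20.000 0.000
      vertex 0.000 20.000 21.725
      vertex 3.740 20.000 21.725
    endloop
  endfacet
  facet normal -1.0000 0.0000 0.0000
    outer loop
      vertex 0.000 20.000 0.000
      vertex 0.000 0.000 0.000
      vertex 0.000 0.000 21.725
    endloop
  endfacet
  facet normal -1.0000 0.0000 0.0000
    outer loop
      vertex 0.000 20.000 0.000
      vertex 0.000 0.000 21.725
      vertex 0.000 20.000 21.725
    endloop
  endfacet
endsolid part

The G0 Z moves step by Δz≈4.345 mm. Every layer's G1 loop is the same polygon, so the solid is a straight extrusion of it from z=0 to z≈21.7. Closing with flat bottom and top caps and triangulating gives 20 facets — an L-shaped prism: outer 15.8 × 20 mm, arm thicknesses ≈ 6.48 mm (horizontal) and 3.74 mm (vertical), extruded 21.7 mm in z.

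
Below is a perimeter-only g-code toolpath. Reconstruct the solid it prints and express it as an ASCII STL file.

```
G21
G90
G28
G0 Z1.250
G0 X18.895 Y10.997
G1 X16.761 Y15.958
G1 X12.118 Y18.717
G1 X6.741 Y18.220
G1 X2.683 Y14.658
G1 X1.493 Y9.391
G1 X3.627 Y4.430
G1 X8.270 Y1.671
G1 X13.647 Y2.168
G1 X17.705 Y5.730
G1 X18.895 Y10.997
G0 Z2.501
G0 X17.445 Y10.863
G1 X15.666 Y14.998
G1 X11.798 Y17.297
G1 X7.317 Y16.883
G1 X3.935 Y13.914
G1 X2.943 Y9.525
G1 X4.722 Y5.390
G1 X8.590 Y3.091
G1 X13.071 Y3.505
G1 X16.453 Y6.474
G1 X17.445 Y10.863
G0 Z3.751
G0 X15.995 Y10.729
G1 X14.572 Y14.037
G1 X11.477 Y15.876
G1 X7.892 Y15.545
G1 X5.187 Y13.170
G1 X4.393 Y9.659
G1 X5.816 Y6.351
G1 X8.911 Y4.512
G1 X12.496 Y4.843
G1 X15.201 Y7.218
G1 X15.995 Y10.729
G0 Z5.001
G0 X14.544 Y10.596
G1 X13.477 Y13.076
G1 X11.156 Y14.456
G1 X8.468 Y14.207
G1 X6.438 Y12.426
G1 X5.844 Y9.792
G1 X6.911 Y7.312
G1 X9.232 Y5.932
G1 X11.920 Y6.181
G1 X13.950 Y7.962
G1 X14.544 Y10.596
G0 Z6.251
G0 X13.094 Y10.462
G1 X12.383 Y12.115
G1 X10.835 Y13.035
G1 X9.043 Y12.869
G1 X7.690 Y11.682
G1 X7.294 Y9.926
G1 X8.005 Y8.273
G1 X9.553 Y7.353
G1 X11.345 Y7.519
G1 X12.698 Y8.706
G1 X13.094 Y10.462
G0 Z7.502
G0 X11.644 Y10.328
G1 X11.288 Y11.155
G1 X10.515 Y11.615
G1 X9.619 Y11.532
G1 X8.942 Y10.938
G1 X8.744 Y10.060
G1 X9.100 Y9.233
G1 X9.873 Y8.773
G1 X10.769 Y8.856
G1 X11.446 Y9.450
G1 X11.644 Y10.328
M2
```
solid part
  facet normal 0.0000 0.0000 -1.0000
    outer loop
      vertex 12.439 20.138 0.000
      vertex 17.855 16.919 0.000
      vertex 20.345 11.131 0.000
    endloop
  endfacet
  facet normal 0.0000 0.0000 -1.0000
    outer loop
      vertex 6.166 19.558 0.000
      vertex 12.439 20.138 0.000
      vertex 20.345 11.131 0.000
    endloop
  endfacet
  facet normal 0.0000 0.0000 -1.0000
    outer loop
      vertex 1.431 15.402 0.000
      vertex 6.166 19.558 0.000
      vertex 20.345 11.131 0.000
    endloop
  endfacet
  facet normal 0.0000 0.0000 -1.0000
    outer loop
      vertex 0.043 9.257 0.000
      vertex 1.431 15.402 0.000
      vertex 20.345 11.131 0.000
    endloop
  endfacet
  facet normal 0.0000 0.0000 -1.0000
    outer loop
      vertex 2.533 3.469 0.000
      vertex 0.043 9.257 0.000
      vertex 20.345 11.131 0.000
    endloop
  endfacet
  facet normal 0.0000 0.0000 -1.0000
    outer loop
      vertex 7.949 0.250 0.000
      vertex 2.533 3.469 0.000
      vertex 20.345 11.131 0.000
    endloop
  endfacet
  facet normal 0.0000 0.0000 -1.0000
    outer loop
      vertex 14.222 0.830 0.000
      vertex 7.949 0.250 0.000
      vertex 20.345 11.131 0.000
    endloop
  endfacet
  facet normal 0.0000 0.0000 -1.0000
    outer loop
      vertex 18.957 4.986 0.000
      vertex 14.222 0.830 0.000
      vertex 20.345 11.131 0.000
    endloop
  endfacet
  facet normal 0.6155 0.2648 0.7423
    outer loop
      vertex 20.345 11.131 0.000
      vertex 17.855 16.919 0.000
      vertex 10.194 10.194 8.752
    endloop
  endfacet
  facet normal 0.3424 0.5760 0.7423
    outer loop
      vertex 17.855 16.919 0.000
      vertex 12.439 20.138 0.000
      vertex 10.194 10.194 8.752
    endloop
  endfacet
  facet normal -0.0617 0.6672 0.7423
    outer loop
      vertex 12.439 20.138 0.000
      vertex 6.166 19.558 0.000
      vertex 10.194 10.194 8.752
    endloop
  endfacet
  facet normal -0.4420 0.5036 0.7423
    outer loop
      vertex 6.166 19.558 0.000
      vertex 1.431 15.402 0.000
      vertex 10.194 10.194 8.752
    endloop
  endfacet
  facet normal -0.6536 0.1476 0.7423
    outer loop
      vertex 1.431 15.402 0.000
      vertex 0.043 9.257 0.000
      vertex 10.194 10.194 8.752
    endloop
  endfacet
  facet normal -0.6155 -0.2648 0.7423
    outer loop
      vertex 0.043 9.257 0.000
      vertex 2.533 3.469 0.000
      vertex 10.194 10.194 8.752
    endloop
  endfacet
  facet normal -0.3424 -0.5760 0.7423
    outer loop
      vertex 2.533 3.469 0.000
      vertex 7.949 0.250 0.000
      vertex 10.194 10.194 8.752
    endloop
  endfacet
  facet normal 0.0617 -0.6672 0.7423
    outer loop
      vertex 7.949 0.250 0.000
      vertex 14.222 0.830 0.000
      vertex 10.194 10.194 8.752
    endloop
  endfacet
  facet normal 0.4420 -0.5036 0.7423
    outer loop
      vertex 14.222 0.830 0.000
      vertex 18.957 4.986 0.000
      vertex 10.194 10.194 8.752
    endloop
  endfacet
  facet normal 0.6536 -0.1476 0.7423
    outer loop
      vertex 18.957 4.986 0.000
      vertex 20.345 11.131 0.000
      vertex 10.194 10.194 8.752
    endloop
  endfacet
endsolid part

The G0 Z moves step by Δz≈1.250 mm. The G1 loops shrink linearly with z, so the solid tapers from its base footprint up to z≈8.75. Closing with a flat bottom cap and the tapered top and triangulating gives 18 facets — a regular 10-sided pyramid, base circumscribed radius ≈ 10.2 mm, apex at z ≈ 8.75 mm.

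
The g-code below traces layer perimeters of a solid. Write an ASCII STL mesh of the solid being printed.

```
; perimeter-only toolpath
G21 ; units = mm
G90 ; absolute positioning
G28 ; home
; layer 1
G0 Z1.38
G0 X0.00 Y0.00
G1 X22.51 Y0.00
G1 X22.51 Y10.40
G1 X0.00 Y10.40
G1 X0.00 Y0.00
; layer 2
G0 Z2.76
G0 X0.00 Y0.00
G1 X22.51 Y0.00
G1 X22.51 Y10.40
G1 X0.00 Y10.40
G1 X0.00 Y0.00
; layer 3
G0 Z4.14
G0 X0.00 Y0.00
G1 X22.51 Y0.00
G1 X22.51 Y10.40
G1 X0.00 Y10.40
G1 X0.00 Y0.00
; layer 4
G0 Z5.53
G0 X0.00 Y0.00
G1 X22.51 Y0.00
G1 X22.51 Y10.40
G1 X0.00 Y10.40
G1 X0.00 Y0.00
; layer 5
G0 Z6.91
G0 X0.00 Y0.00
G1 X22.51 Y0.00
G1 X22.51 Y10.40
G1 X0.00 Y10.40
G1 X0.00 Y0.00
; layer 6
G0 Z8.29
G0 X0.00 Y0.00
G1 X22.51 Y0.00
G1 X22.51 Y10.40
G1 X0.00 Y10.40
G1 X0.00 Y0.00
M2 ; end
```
solid part
  facet normal 0.0000 0.0000 -1.0000
    outer loop
      vertex 22.51 10.40 0.00
      vertex 22.51 0.00 0.00
      vertex 0.00 0.00 0.00
    endloop
  endfacet
  facet normal 0.0000 0.0000 -1.0000
    outer loop
      vertex 0.00 10.40 0.00
      vertex 22.51 10.40 0.00
      vertex 0.00 0.00 0.00
    endloop
  endfacet
  facet normal 0.0000 0.0000 1.0000
    outer loop
      vertex 0.00 0.00 8.29
      vertex 22.51 0.00 8.29
      vertex 22.51 10.40 8.29
    endloop
  endfacet
  facet normal 0.0000 0.0000 1.0000
    outer loop
      vertex 0.00 0.00 8.29
      vertex 22.51 10.40 8.29
      vertex 0.00 10.40 8.29
    endloop
  endfacet
  facet normal 0.0000 -1.0000 0.0000
    outer loop
      vertex 0.00 0.00 0.00
      vertex 22.51 0.00 0.00
      vertex 22.51 0.00 8.29
    endloop
  endfacet
  facet normal 0.0000 -1.0000 0.0000
    outer loop
      vertex 0.00 0.00 0.00
      vertex 22.51 0.00 8.29
      vertex 0.00 0.00 8.29
    endloop
  endfacet
  facet normal 0.0000 1.0000 0.0000
    outer loop
      vertex 22.51 10.40 8.29
      vertex 22.51 10.40 0.00
      vertex 0.00 10.40 0.00
    endloop
  endfacet
  facet normal 0.0000 1.0000 0.0000
    outer loop
      vertex 0.00 10.40 8.29
      vertex 22.51 10.40 8.29
      vertex 0.00 10.40 0.00
    endloop
  endfacet
  facet normal -1.0000 0.0000 0.0000
    outer loop
      vertex 0.00 10.40 8.29
      vertex 0.00 10.40 0.00
      vertex 0.00 0.00 0.00
    endloop
  endfacet
  facet normal -1.0000 0.0000 0.0000
    outer loop
      vertex 0.00 0.00 8.29
      vertex 0.00 10.40 8.29
      vertex 0.00 0.00 0.00
    endloop
  endfacet
  facet normal 1.0000 0.0000 0.0000
    outer loop
      vertex 22.51 0.00 0.00
      vertex 22.51 10.40 0.00
      vertex 22.51 10.40 8.29
    endloop
  endfacet
  facet normal 1.0000 0.0000 0.0000
    outer loop
      vertex 22.51 0.00 0.00
      vertex 22.51 10.40 8.29
      vertex 22.51 0.00 8.29
    endloop
  endfacet
endsolid part

The G0 Z moves step by Δz≈1.38 mm. Every layer's G1 loop is the same polygon, so the solid is a straight extrusion of it from z=0 to z≈8.29. Closing with flat bottom and top caps and triangulating gives 12 facets — a rectangular box, roughly 22.5 × 10.4 mm footprint and 8.29 mm tall.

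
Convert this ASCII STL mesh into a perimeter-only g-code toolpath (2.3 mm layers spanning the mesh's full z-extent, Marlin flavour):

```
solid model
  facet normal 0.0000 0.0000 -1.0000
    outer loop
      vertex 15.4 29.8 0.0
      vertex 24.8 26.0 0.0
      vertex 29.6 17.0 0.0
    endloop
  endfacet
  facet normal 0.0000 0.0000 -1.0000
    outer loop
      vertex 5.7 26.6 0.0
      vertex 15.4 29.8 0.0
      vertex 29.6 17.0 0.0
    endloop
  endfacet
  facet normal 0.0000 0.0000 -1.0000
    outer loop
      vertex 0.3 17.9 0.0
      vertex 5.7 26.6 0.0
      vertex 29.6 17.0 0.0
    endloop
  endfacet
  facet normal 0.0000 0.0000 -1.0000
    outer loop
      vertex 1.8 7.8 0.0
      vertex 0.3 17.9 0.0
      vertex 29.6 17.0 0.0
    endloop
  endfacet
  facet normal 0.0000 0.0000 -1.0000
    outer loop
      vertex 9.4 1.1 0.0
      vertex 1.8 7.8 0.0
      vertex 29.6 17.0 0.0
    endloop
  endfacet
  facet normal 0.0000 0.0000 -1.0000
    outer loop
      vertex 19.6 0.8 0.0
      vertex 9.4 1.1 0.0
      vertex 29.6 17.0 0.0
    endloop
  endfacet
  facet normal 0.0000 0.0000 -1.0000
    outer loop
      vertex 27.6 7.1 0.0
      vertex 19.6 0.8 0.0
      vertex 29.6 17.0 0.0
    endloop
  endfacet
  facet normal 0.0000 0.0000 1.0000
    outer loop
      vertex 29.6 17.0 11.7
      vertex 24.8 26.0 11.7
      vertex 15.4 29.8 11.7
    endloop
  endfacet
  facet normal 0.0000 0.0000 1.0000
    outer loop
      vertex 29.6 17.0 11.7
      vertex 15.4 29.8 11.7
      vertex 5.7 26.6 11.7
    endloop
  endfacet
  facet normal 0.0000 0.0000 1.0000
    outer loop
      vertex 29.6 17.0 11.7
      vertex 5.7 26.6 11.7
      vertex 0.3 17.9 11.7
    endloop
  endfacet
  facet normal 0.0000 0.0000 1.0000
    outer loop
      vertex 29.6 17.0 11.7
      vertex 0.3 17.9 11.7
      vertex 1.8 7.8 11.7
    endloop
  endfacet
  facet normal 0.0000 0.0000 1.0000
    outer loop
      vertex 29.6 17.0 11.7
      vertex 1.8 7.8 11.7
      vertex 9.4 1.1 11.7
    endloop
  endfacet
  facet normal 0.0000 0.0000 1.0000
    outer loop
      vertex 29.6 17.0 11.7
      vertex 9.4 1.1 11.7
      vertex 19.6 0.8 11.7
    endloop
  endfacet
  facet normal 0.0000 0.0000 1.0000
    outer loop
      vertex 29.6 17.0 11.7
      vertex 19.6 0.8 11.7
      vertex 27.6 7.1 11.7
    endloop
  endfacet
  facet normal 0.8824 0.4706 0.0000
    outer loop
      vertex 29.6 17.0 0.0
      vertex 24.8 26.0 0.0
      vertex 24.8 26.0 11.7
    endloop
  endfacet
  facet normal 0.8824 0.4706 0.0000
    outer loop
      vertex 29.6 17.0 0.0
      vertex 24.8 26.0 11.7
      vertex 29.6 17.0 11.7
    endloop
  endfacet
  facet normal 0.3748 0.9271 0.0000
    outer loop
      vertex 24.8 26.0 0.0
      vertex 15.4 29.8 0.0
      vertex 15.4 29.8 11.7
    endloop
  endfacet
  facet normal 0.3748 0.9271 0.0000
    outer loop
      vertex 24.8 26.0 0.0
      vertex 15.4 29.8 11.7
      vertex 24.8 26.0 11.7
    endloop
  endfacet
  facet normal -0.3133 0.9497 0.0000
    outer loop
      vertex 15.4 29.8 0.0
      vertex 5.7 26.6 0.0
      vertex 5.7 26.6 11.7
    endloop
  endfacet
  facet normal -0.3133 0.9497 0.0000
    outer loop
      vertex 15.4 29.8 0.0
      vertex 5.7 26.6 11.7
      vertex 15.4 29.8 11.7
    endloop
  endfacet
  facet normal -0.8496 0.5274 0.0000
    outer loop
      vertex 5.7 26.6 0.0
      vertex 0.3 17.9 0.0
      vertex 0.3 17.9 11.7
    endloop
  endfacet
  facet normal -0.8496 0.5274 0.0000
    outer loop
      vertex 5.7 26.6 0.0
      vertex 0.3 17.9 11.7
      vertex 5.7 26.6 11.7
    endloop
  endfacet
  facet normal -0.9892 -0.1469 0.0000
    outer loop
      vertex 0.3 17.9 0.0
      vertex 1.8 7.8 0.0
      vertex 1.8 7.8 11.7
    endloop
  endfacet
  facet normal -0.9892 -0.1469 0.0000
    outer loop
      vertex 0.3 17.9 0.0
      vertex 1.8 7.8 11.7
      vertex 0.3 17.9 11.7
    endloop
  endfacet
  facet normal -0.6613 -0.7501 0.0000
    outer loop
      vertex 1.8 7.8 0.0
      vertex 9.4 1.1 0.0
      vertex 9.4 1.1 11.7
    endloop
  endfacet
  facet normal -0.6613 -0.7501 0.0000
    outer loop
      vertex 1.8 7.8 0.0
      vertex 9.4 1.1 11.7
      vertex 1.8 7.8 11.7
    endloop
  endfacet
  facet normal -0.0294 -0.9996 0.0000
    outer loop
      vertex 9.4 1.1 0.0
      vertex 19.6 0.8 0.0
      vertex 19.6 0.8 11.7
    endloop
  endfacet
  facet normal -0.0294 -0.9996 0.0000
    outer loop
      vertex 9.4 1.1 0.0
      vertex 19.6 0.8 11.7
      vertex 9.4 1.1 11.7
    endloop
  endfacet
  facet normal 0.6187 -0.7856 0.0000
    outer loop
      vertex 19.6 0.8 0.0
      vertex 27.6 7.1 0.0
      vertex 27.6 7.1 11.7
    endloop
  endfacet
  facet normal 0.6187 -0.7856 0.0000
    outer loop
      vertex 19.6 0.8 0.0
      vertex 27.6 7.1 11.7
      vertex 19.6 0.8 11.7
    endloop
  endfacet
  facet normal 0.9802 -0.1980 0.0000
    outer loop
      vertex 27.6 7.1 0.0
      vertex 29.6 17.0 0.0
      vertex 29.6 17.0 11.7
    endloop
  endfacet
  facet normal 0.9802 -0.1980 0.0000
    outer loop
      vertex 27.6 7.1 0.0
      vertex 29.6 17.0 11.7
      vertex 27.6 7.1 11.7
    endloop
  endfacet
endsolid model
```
; perimeter-only toolpath
G21 ; units = mm
G90 ; absolute positioning
G28 ; home
; layer 1
G0 Z2.3
G0 X29.6 Y17.0
G1 X24.8 Y26.0
G1 X15.4 Y29.8
G1 X5.7 Y26.6
G1 X0.3 Y17.9
G1 X1.8 Y7.8
G1 X9.4 Y1.1
G1 X19.6 Y0.8
G1 X27.6 Y7.1
G1 X29.6 Y17.0
; layer 2
G0 Z4.7
G0 X29.6 Y17.0
G1 X24.8 Y26.0
G1 X15.4 Y29.8
G1 X5.7 Y26.6
G1 X0.3 Y17.9
G1 X1.8 Y7.8
G1 X9.4 Y1.1
G1 X19.6 Y0.8
G1 X27.6 Y7.1
G1 X29.6 Y17.0
; layer 3
G0 Z7.0
G0 X29.6 Y17.0
G1 X24.8 Y26.0
G1 X15.4 Y29.8
G1 X5.7 Y26.6
G1 X0.3 Y17.9
G1 X1.8 Y7.8
G1 X9.4 Y1.1
G1 X19.6 Y0.8
G1 X27.6 Y7.1
G1 X29.6 Y17.0
; layer 4
G0 Z9.4
G0 X29.6 Y17.0
G1 X24.8 Y26.0
G1 X15.4 Y29.8
G1 X5.7 Y26.6
G1 X0.3 Y17.9
G1 X1.8 Y7.8
G1 X9.4 Y1.1
G1 X19.6 Y0.8
G1 X27.6 Y7.1
G1 X29.6 Y17.0
; layer 5
G0 Z11.7
G0 X29.6 Y17.0
G1 X24.8 Y26.0
G1 X15.4 Y29.8
G1 X5.7 Y26.6
G1 X0.3 Y17.9
G1 X1.8 Y7.8
G1 X9.4 Y1.1
G1 X19.6 Y0.8
G1 X27.6 Y7.1
G1 X29.6 Y17.0
M2 ; end

The solid is a regular 9-sided prism (a cylinder approximated with 9 flat sides), circumscribed radius ≈ 14.9 mm, height ≈ 11.7 mm. Slicing at Δz = 2.3 mm — 5 equal slices spanning the solid's height, so layer i sits at z = i·h/5 — gives 5 non-empty perimeters. Each is a 9-segment closed polygon; G0 lifts to the layer z and rapids to the start vertex, then G1 traces the edges.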